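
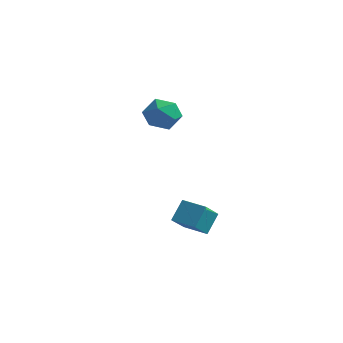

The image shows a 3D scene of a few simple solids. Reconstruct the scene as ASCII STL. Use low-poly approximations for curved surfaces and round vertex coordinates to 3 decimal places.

solid 
facet normal 0.147 -0.152 0.977
outer loop
vertex 1.328 2.559 4.435
vertex 0.2 2.344 4.571
vertex 0.928 1.479 4.327
endloop
endfacet
facet normal 0.727 -0.330 0.602
outer loop
vertex 1.328 2.559 4.435
vertex 0.928 1.479 4.327
vertex 1.722 1.878 3.587
endloop
endfacet
facet normal 0.939 0.247 0.238
outer loop
vertex 1.328 2.559 4.435
vertex 1.722 1.878 3.587
vertex 1.484 2.99 3.372
endloop
endfacet
facet normal 0.491 0.780 0.388
outer loop
vertex 1.328 2.559 4.435
vertex 1.484 2.99 3.372
vertex 0.544 3.278 3.981
endloop
endfacet
facet normal 0.000 0.534 0.845
outer loop
vertex 1.328 2.559 4.435
vertex 0.544 3.278 3.981
vertex 0.2 2.344 4.571
endloop
endfacet
facet normal 0.540 -0.832 0.131
outer loop
vertex 1.722 1.878 3.587
vertex 0.928 1.479 4.327
vertex 0.836 1.242 3.199
endloop
endfacet
facet normal -0.398 -0.544 0.739
outer loop
vertex 0.928 1.479 4.327
vertex 0.2 2.344 4.571
vertex -0.104 1.53 3.808
endloop
endfacet
facet normal -0.636 0.566 0.525
outer loop
vertex 0.2 2.344 4.571
vertex 0.544 3.278 3.981
vertex -0.342 2.642 3.593
endloop
endfacet
facet normal 0.156 0.964 -0.215
outer loop
vertex 0.544 3.278 3.981
vertex 1.484 2.99 3.372
vertex 0.452 3.041 2.853
endloop
endfacet
facet normal 0.883 0.100 -0.459
outer loop
vertex 1.484 2.99 3.372
vertex 1.722 1.878 3.587
vertex 1.18 2.176 2.609
endloop
endfacet
facet normal -0.491 -0.780 -0.388
outer loop
vertex 0.052 1.961 2.745
vertex 0.836 1.242 3.199
vertex -0.104 1.53 3.808
endloop
endfacet
facet normal -0.939 -0.247 -0.238
outer loop
vertex 0.052 1.961 2.745
vertex -0.104 1.53 3.808
vertex -0.342 2.642 3.593
endloop
endfacet
facet normal -0.727 0.330 -0.602
outer loop
vertex 0.052 1.961 2.745
vertex -0.342 2.642 3.593
vertex 0.452 3.041 2.853
endloop
endfacet
facet normal -0.147 0.152 -0.977
outer loop
vertex 0.052 1.961 2.745
vertex 0.452 3.041 2.853
vertex 1.18 2.176 2.609
endloop
endfacet
facet normal -0.000 -0.534 -0.845
outer loop
vertex 0.052 1.961 2.745
vertex 1.18 2.176 2.609
vertex 0.836 1.242 3.199
endloop
endfacet
facet normal -0.156 -0.964 0.215
outer loop
vertex -0.104 1.53 3.808
vertex 0.836 1.242 3.199
vertex 0.928 1.479 4.327
endloop
endfacet
facet normal -0.883 -0.100 0.459
outer loop
vertex -0.342 2.642 3.593
vertex -0.104 1.53 3.808
vertex 0.2 2.344 4.571
endloop
endfacet
facet normal -0.540 0.832 -0.131
outer loop
vertex 0.452 3.041 2.853
vertex -0.342 2.642 3.593
vertex 0.544 3.278 3.981
endloop
endfacet
facet normal 0.398 0.544 -0.739
outer loop
vertex 1.18 2.176 2.609
vertex 0.452 3.041 2.853
vertex 1.484 2.99 3.372
endloop
endfacet
facet normal 0.636 -0.566 -0.525
outer loop
vertex 0.836 1.242 3.199
vertex 1.18 2.176 2.609
vertex 1.722 1.878 3.587
endloop
endfacet
facet normal -0.997 -0.006 0.074
outer loop
vertex 2.628 1.214 -1.87
vertex 2.533 2.584 -3.033
vertex 2.551 0.267 -2.979
endloop
endfacet
facet normal 0.053 -0.761 0.646
outer loop
vertex 4.007 0.276 -3.087
vertex 2.628 1.214 -1.87
vertex 2.551 0.267 -2.979
endloop
endfacet
facet normal -0.997 -0.006 0.073
outer loop
vertex 2.551 0.267 -2.979
vertex 2.533 2.584 -3.033
vertex 2.457 1.638 -4.142
endloop
endfacet
facet normal -0.052 -0.648 -0.760
outer loop
vertex 2.457 1.638 -4.142
vertex 4.007 0.276 -3.087
vertex 2.551 0.267 -2.979
endloop
endfacet
facet normal 0.052 0.648 0.760
outer loop
vertex 2.628 1.214 -1.87
vertex 3.989 2.593 -3.141
vertex 2.533 2.584 -3.033
endloop
endfacet
facet normal 0.052 -0.762 0.646
outer loop
vertex 4.083 1.222 -1.978
vertex 2.628 1.214 -1.87
vertex 4.007 0.276 -3.087
endloop
endfacet
facet normal 0.053 0.648 0.760
outer loop
vertex 4.083 1.222 -1.978
vertex 3.989 2.593 -3.141
vertex 2.628 1.214 -1.87
endloop
endfacet
facet normal -0.053 0.762 -0.646
outer loop
vertex 2.533 2.584 -3.033
vertex 3.989 2.593 -3.141
vertex 2.457 1.638 -4.142
endloop
endfacet
facet normal -0.053 -0.648 -0.759
outer loop
vertex 3.912 1.646 -4.25
vertex 4.007 0.276 -3.087
vertex 2.457 1.638 -4.142
endloop
endfacet
facet normal -0.052 0.761 -0.646
outer loop
vertex 2.457 1.638 -4.142
vertex 3.989 2.593 -3.141
vertex 3.912 1.646 -4.25
endloop
endfacet
facet normal 0.997 0.006 -0.074
outer loop
vertex 3.912 1.646 -4.25
vertex 4.083 1.222 -1.978
vertex 4.007 0.276 -3.087
endloop
endfacet
facet normal 0.997 0.006 -0.074
outer loop
vertex 3.989 2.593 -3.141
vertex 4.083 1.222 -1.978
vertex 3.912 1.646 -4.25
endloop
endfacet

endsolid


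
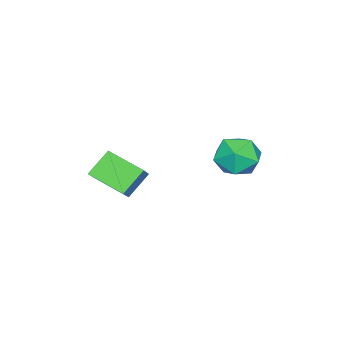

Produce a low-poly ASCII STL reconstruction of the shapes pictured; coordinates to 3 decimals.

solid 
facet normal -0.309 0.895 -0.322
outer loop
vertex 0.55 2.341 2.159
vertex -0.206 2.384 3.006
vertex 0.84 2.8 3.157
endloop
endfacet
facet normal 0.380 0.793 -0.475
outer loop
vertex 0.55 2.341 2.159
vertex 0.84 2.8 3.157
vertex 1.569 2.123 2.61
endloop
endfacet
facet normal 0.433 0.206 -0.878
outer loop
vertex 0.55 2.341 2.159
vertex 1.569 2.123 2.61
vertex 0.974 1.288 2.121
endloop
endfacet
facet normal -0.225 -0.055 -0.973
outer loop
vertex 0.55 2.341 2.159
vertex 0.974 1.288 2.121
vertex -0.123 1.45 2.365
endloop
endfacet
facet normal -0.683 0.371 -0.629
outer loop
vertex 0.55 2.341 2.159
vertex -0.123 1.45 2.365
vertex -0.206 2.384 3.006
endloop
endfacet
facet normal 0.727 0.672 0.137
outer loop
vertex 1.569 2.123 2.61
vertex 0.84 2.8 3.157
vertex 1.443 2.03 3.735
endloop
endfacet
facet normal -0.389 0.837 0.386
outer loop
vertex 0.84 2.8 3.157
vertex -0.206 2.384 3.006
vertex 0.346 2.192 3.979
endloop
endfacet
facet normal -0.994 -0.011 -0.112
outer loop
vertex -0.206 2.384 3.006
vertex -0.123 1.45 2.365
vertex -0.249 1.357 3.49
endloop
endfacet
facet normal -0.252 -0.699 -0.669
outer loop
vertex -0.123 1.45 2.365
vertex 0.974 1.288 2.121
vertex 0.48 0.68 2.943
endloop
endfacet
facet normal 0.811 -0.277 -0.515
outer loop
vertex 0.974 1.288 2.121
vertex 1.569 2.123 2.61
vertex 1.526 1.096 3.094
endloop
endfacet
facet normal 0.225 0.055 0.973
outer loop
vertex 0.77 1.139 3.941
vertex 1.443 2.03 3.735
vertex 0.346 2.192 3.979
endloop
endfacet
facet normal -0.433 -0.206 0.878
outer loop
vertex 0.77 1.139 3.941
vertex 0.346 2.192 3.979
vertex -0.249 1.357 3.49
endloop
endfacet
facet normal -0.380 -0.793 0.475
outer loop
vertex 0.77 1.139 3.941
vertex -0.249 1.357 3.49
vertex 0.48 0.68 2.943
endloop
endfacet
facet normal 0.309 -0.895 0.322
outer loop
vertex 0.77 1.139 3.941
vertex 0.48 0.68 2.943
vertex 1.526 1.096 3.094
endloop
endfacet
facet normal 0.683 -0.371 0.629
outer loop
vertex 0.77 1.139 3.941
vertex 1.526 1.096 3.094
vertex 1.443 2.03 3.735
endloop
endfacet
facet normal 0.252 0.699 0.669
outer loop
vertex 0.346 2.192 3.979
vertex 1.443 2.03 3.735
vertex 0.84 2.8 3.157
endloop
endfacet
facet normal -0.811 0.277 0.515
outer loop
vertex -0.249 1.357 3.49
vertex 0.346 2.192 3.979
vertex -0.206 2.384 3.006
endloop
endfacet
facet normal -0.727 -0.672 -0.137
outer loop
vertex 0.48 0.68 2.943
vertex -0.249 1.357 3.49
vertex -0.123 1.45 2.365
endloop
endfacet
facet normal 0.389 -0.837 -0.386
outer loop
vertex 1.526 1.096 3.094
vertex 0.48 0.68 2.943
vertex 0.974 1.288 2.121
endloop
endfacet
facet normal 0.994 0.011 0.112
outer loop
vertex 1.443 2.03 3.735
vertex 1.526 1.096 3.094
vertex 1.569 2.123 2.61
endloop
endfacet
facet normal -0.703 0.254 0.664
outer loop
vertex 2.208 -3.478 2.579
vertex 2.267 -1.74 1.977
vertex 1.413 -3.712 1.826
endloop
endfacet
facet normal -0.032 -0.944 0.327
outer loop
vertex 2.433 -4.08 0.863
vertex 2.208 -3.478 2.579
vertex 1.413 -3.712 1.826
endloop
endfacet
facet normal -0.703 0.254 0.664
outer loop
vertex 1.413 -3.712 1.826
vertex 2.267 -1.74 1.977
vertex 1.471 -1.974 1.224
endloop
endfacet
facet normal -0.710 -0.209 -0.672
outer loop
vertex 1.471 -1.974 1.224
vertex 2.433 -4.08 0.863
vertex 1.413 -3.712 1.826
endloop
endfacet
facet normal 0.710 0.209 0.672
outer loop
vertex 2.208 -3.478 2.579
vertex 3.287 -2.108 1.014
vertex 2.267 -1.74 1.977
endloop
endfacet
facet normal -0.032 -0.944 0.327
outer loop
vertex 3.229 -3.846 1.616
vertex 2.208 -3.478 2.579
vertex 2.433 -4.08 0.863
endloop
endfacet
facet normal 0.710 0.209 0.673
outer loop
vertex 3.229 -3.846 1.616
vertex 3.287 -2.108 1.014
vertex 2.208 -3.478 2.579
endloop
endfacet
facet normal 0.032 0.944 -0.327
outer loop
vertex 2.267 -1.74 1.977
vertex 3.287 -2.108 1.014
vertex 1.471 -1.974 1.224
endloop
endfacet
facet normal -0.710 -0.209 -0.673
outer loop
vertex 2.492 -2.342 0.261
vertex 2.433 -4.08 0.863
vertex 1.471 -1.974 1.224
endloop
endfacet
facet normal 0.032 0.944 -0.327
outer loop
vertex 1.471 -1.974 1.224
vertex 3.287 -2.108 1.014
vertex 2.492 -2.342 0.261
endloop
endfacet
facet normal 0.703 -0.254 -0.664
outer loop
vertex 2.492 -2.342 0.261
vertex 3.229 -3.846 1.616
vertex 2.433 -4.08 0.863
endloop
endfacet
facet normal 0.703 -0.253 -0.664
outer loop
vertex 3.287 -2.108 1.014
vertex 3.229 -3.846 1.616
vertex 2.492 -2.342 0.261
endloop
endfacet

endsolid


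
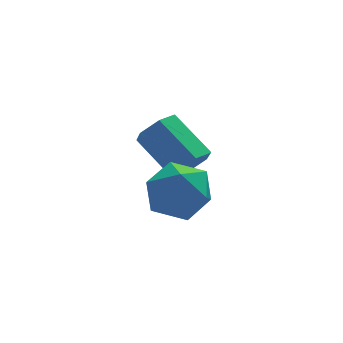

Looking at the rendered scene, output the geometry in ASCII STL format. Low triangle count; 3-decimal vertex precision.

solid 
facet normal -0.609 -0.481 0.631
outer loop
vertex -4.733 -0.495 -1.863
vertex -4.29 -1.592 -2.271
vertex -3.742 -1.016 -1.304
endloop
endfacet
facet normal -0.421 0.157 0.893
outer loop
vertex -4.733 -0.495 -1.863
vertex -3.742 -1.016 -1.304
vertex -3.759 0.215 -1.528
endloop
endfacet
facet normal -0.624 0.655 0.426
outer loop
vertex -4.733 -0.495 -1.863
vertex -3.759 0.215 -1.528
vertex -4.318 0.4 -2.632
endloop
endfacet
facet normal -0.937 0.327 -0.125
outer loop
vertex -4.733 -0.495 -1.863
vertex -4.318 0.4 -2.632
vertex -4.646 -0.717 -3.091
endloop
endfacet
facet normal -0.927 -0.375 0.002
outer loop
vertex -4.733 -0.495 -1.863
vertex -4.646 -0.717 -3.091
vertex -4.29 -1.592 -2.271
endloop
endfacet
facet normal 0.291 0.175 0.940
outer loop
vertex -3.759 0.215 -1.528
vertex -3.742 -1.016 -1.304
vertex -2.714 -0.443 -1.729
endloop
endfacet
facet normal -0.012 -0.856 0.517
outer loop
vertex -3.742 -1.016 -1.304
vertex -4.29 -1.592 -2.271
vertex -3.042 -1.56 -2.188
endloop
endfacet
facet normal -0.528 -0.685 -0.502
outer loop
vertex -4.29 -1.592 -2.271
vertex -4.646 -0.717 -3.091
vertex -3.601 -1.375 -3.292
endloop
endfacet
facet normal -0.544 0.451 -0.708
outer loop
vertex -4.646 -0.717 -3.091
vertex -4.318 0.4 -2.632
vertex -3.618 -0.144 -3.516
endloop
endfacet
facet normal -0.037 0.982 0.184
outer loop
vertex -4.318 0.4 -2.632
vertex -3.759 0.215 -1.528
vertex -3.07 0.432 -2.549
endloop
endfacet
facet normal 0.937 -0.327 0.125
outer loop
vertex -2.627 -0.665 -2.957
vertex -2.714 -0.443 -1.729
vertex -3.042 -1.56 -2.188
endloop
endfacet
facet normal 0.624 -0.655 -0.426
outer loop
vertex -2.627 -0.665 -2.957
vertex -3.042 -1.56 -2.188
vertex -3.601 -1.375 -3.292
endloop
endfacet
facet normal 0.421 -0.157 -0.893
outer loop
vertex -2.627 -0.665 -2.957
vertex -3.601 -1.375 -3.292
vertex -3.618 -0.144 -3.516
endloop
endfacet
facet normal 0.609 0.481 -0.631
outer loop
vertex -2.627 -0.665 -2.957
vertex -3.618 -0.144 -3.516
vertex -3.07 0.432 -2.549
endloop
endfacet
facet normal 0.927 0.375 -0.002
outer loop
vertex -2.627 -0.665 -2.957
vertex -3.07 0.432 -2.549
vertex -2.714 -0.443 -1.729
endloop
endfacet
facet normal 0.544 -0.451 0.708
outer loop
vertex -3.042 -1.56 -2.188
vertex -2.714 -0.443 -1.729
vertex -3.742 -1.016 -1.304
endloop
endfacet
facet normal 0.037 -0.982 -0.184
outer loop
vertex -3.601 -1.375 -3.292
vertex -3.042 -1.56 -2.188
vertex -4.29 -1.592 -2.271
endloop
endfacet
facet normal -0.291 -0.175 -0.940
outer loop
vertex -3.618 -0.144 -3.516
vertex -3.601 -1.375 -3.292
vertex -4.646 -0.717 -3.091
endloop
endfacet
facet normal 0.012 0.856 -0.517
outer loop
vertex -3.07 0.432 -2.549
vertex -3.618 -0.144 -3.516
vertex -4.318 0.4 -2.632
endloop
endfacet
facet normal 0.528 0.685 0.502
outer loop
vertex -2.714 -0.443 -1.729
vertex -3.07 0.432 -2.549
vertex -3.759 0.215 -1.528
endloop
endfacet
facet normal 0.429 -0.717 -0.549
outer loop
vertex -1.868 2.482 -3.184
vertex -2.542 1.969 -3.04
vertex -2.539 2.493 -3.722
endloop
endfacet
facet normal 0.456 0.697 -0.554
outer loop
vertex -1.868 2.482 -3.184
vertex -2.539 2.493 -3.722
vertex -2.743 3.945 -2.064
endloop
endfacet
facet normal 0.456 0.697 -0.554
outer loop
vertex -2.743 3.945 -2.064
vertex -2.539 2.493 -3.722
vertex -3.414 3.956 -2.602
endloop
endfacet
facet normal -0.429 0.717 0.549
outer loop
vertex -2.743 3.945 -2.064
vertex -3.414 3.956 -2.602
vertex -3.418 3.431 -1.92
endloop
endfacet
facet normal 0.430 -0.717 -0.549
outer loop
vertex -2.539 2.493 -3.722
vertex -2.542 1.969 -3.04
vertex -3.213 1.979 -3.578
endloop
endfacet
facet normal -0.448 0.359 -0.819
outer loop
vertex -2.539 2.493 -3.722
vertex -3.213 1.979 -3.578
vertex -3.414 3.956 -2.602
endloop
endfacet
facet normal -0.448 0.359 -0.819
outer loop
vertex -3.414 3.956 -2.602
vertex -3.213 1.979 -3.578
vertex -4.089 3.442 -2.458
endloop
endfacet
facet normal -0.429 0.717 0.549
outer loop
vertex -3.414 3.956 -2.602
vertex -4.089 3.442 -2.458
vertex -3.418 3.431 -1.92
endloop
endfacet
facet normal 0.429 -0.717 -0.549
outer loop
vertex -3.213 1.979 -3.578
vertex -2.542 1.969 -3.04
vertex -3.217 1.455 -2.896
endloop
endfacet
facet normal -0.903 -0.338 -0.265
outer loop
vertex -3.213 1.979 -3.578
vertex -3.217 1.455 -2.896
vertex -4.089 3.442 -2.458
endloop
endfacet
facet normal -0.903 -0.338 -0.264
outer loop
vertex -4.089 3.442 -2.458
vertex -3.217 1.455 -2.896
vertex -4.092 2.918 -1.776
endloop
endfacet
facet normal -0.429 0.717 0.549
outer loop
vertex -4.089 3.442 -2.458
vertex -4.092 2.918 -1.776
vertex -3.418 3.431 -1.92
endloop
endfacet
facet normal 0.429 -0.717 -0.549
outer loop
vertex -3.217 1.455 -2.896
vertex -2.542 1.969 -3.04
vertex -2.546 1.444 -2.358
endloop
endfacet
facet normal -0.456 -0.697 0.554
outer loop
vertex -3.217 1.455 -2.896
vertex -2.546 1.444 -2.358
vertex -4.092 2.918 -1.776
endloop
endfacet
facet normal -0.456 -0.697 0.554
outer loop
vertex -4.092 2.918 -1.776
vertex -2.546 1.444 -2.358
vertex -3.421 2.907 -1.238
endloop
endfacet
facet normal -0.429 0.717 0.549
outer loop
vertex -4.092 2.918 -1.776
vertex -3.421 2.907 -1.238
vertex -3.418 3.431 -1.92
endloop
endfacet
facet normal 0.429 -0.717 -0.549
outer loop
vertex -2.546 1.444 -2.358
vertex -2.542 1.969 -3.04
vertex -1.871 1.958 -2.502
endloop
endfacet
facet normal 0.448 -0.359 0.819
outer loop
vertex -2.546 1.444 -2.358
vertex -1.871 1.958 -2.502
vertex -3.421 2.907 -1.238
endloop
endfacet
facet normal 0.448 -0.358 0.819
outer loop
vertex -3.421 2.907 -1.238
vertex -1.871 1.958 -2.502
vertex -2.747 3.421 -1.382
endloop
endfacet
facet normal -0.430 0.717 0.549
outer loop
vertex -3.421 2.907 -1.238
vertex -2.747 3.421 -1.382
vertex -3.418 3.431 -1.92
endloop
endfacet
facet normal 0.429 -0.717 -0.549
outer loop
vertex -1.871 1.958 -2.502
vertex -2.542 1.969 -3.04
vertex -1.868 2.482 -3.184
endloop
endfacet
facet normal 0.903 0.339 0.264
outer loop
vertex -1.871 1.958 -2.502
vertex -1.868 2.482 -3.184
vertex -2.747 3.421 -1.382
endloop
endfacet
facet normal 0.903 0.338 0.265
outer loop
vertex -2.747 3.421 -1.382
vertex -1.868 2.482 -3.184
vertex -2.743 3.945 -2.064
endloop
endfacet
facet normal -0.429 0.717 0.549
outer loop
vertex -2.747 3.421 -1.382
vertex -2.743 3.945 -2.064
vertex -3.418 3.431 -1.92
endloop
endfacet

endsolid


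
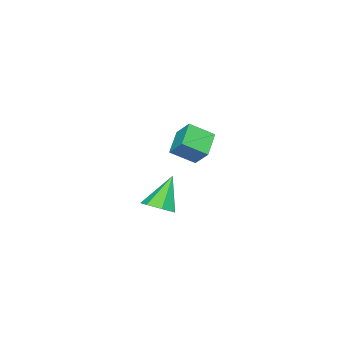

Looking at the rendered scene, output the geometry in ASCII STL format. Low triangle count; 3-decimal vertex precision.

solid 
facet normal -0.556 0.648 -0.521
outer loop
vertex -2.919 -2.964 -1.081
vertex -1.93 -2.589 -1.671
vertex -3.069 -3.646 -1.769
endloop
endfacet
facet normal -0.817 -0.310 0.486
outer loop
vertex -2.43 -4.391 -1.169
vertex -2.919 -2.964 -1.081
vertex -3.069 -3.646 -1.769
endloop
endfacet
facet normal -0.556 0.648 -0.521
outer loop
vertex -3.069 -3.646 -1.769
vertex -1.93 -2.589 -1.671
vertex -2.081 -3.271 -2.358
endloop
endfacet
facet normal -0.154 -0.696 -0.701
outer loop
vertex -2.081 -3.271 -2.358
vertex -2.43 -4.391 -1.169
vertex -3.069 -3.646 -1.769
endloop
endfacet
facet normal 0.154 0.697 0.701
outer loop
vertex -2.919 -2.964 -1.081
vertex -1.291 -3.334 -1.071
vertex -1.93 -2.589 -1.671
endloop
endfacet
facet normal -0.817 -0.310 0.487
outer loop
vertex -2.279 -3.709 -0.482
vertex -2.919 -2.964 -1.081
vertex -2.43 -4.391 -1.169
endloop
endfacet
facet normal 0.154 0.696 0.701
outer loop
vertex -2.279 -3.709 -0.482
vertex -1.291 -3.334 -1.071
vertex -2.919 -2.964 -1.081
endloop
endfacet
facet normal 0.817 0.309 -0.486
outer loop
vertex -1.93 -2.589 -1.671
vertex -1.291 -3.334 -1.071
vertex -2.081 -3.271 -2.358
endloop
endfacet
facet normal -0.154 -0.696 -0.701
outer loop
vertex -1.441 -4.016 -1.759
vertex -2.43 -4.391 -1.169
vertex -2.081 -3.271 -2.358
endloop
endfacet
facet normal 0.817 0.311 -0.486
outer loop
vertex -2.081 -3.271 -2.358
vertex -1.291 -3.334 -1.071
vertex -1.441 -4.016 -1.759
endloop
endfacet
facet normal 0.556 -0.648 0.521
outer loop
vertex -1.441 -4.016 -1.759
vertex -2.279 -3.709 -0.482
vertex -2.43 -4.391 -1.169
endloop
endfacet
facet normal 0.556 -0.648 0.521
outer loop
vertex -1.291 -3.334 -1.071
vertex -2.279 -3.709 -0.482
vertex -1.441 -4.016 -1.759
endloop
endfacet
facet normal 0.550 -0.005 -0.835
outer loop
vertex 3.018 -1.724 -1.986
vertex 2.465 -1.623 -2.351
vertex 2.877 -1.168 -2.082
endloop
endfacet
facet normal 0.538 0.274 0.797
outer loop
vertex 3.018 -1.724 -1.986
vertex 2.877 -1.168 -2.082
vertex 1.635 -1.617 -1.089
endloop
endfacet
facet normal 0.550 -0.004 -0.835
outer loop
vertex 2.877 -1.168 -2.082
vertex 2.465 -1.623 -2.351
vertex 2.426 -0.955 -2.38
endloop
endfacet
facet normal 0.082 0.865 0.494
outer loop
vertex 2.877 -1.168 -2.082
vertex 2.426 -0.955 -2.38
vertex 1.635 -1.617 -1.089
endloop
endfacet
facet normal 0.549 -0.004 -0.836
outer loop
vertex 2.426 -0.955 -2.38
vertex 2.465 -1.623 -2.351
vertex 2.004 -1.245 -2.656
endloop
endfacet
facet normal -0.589 0.807 0.053
outer loop
vertex 2.426 -0.955 -2.38
vertex 2.004 -1.245 -2.656
vertex 1.635 -1.617 -1.089
endloop
endfacet
facet normal 0.549 -0.005 -0.836
outer loop
vertex 2.004 -1.245 -2.656
vertex 2.465 -1.623 -2.351
vertex 1.929 -1.819 -2.702
endloop
endfacet
facet normal -0.970 0.142 -0.195
outer loop
vertex 2.004 -1.245 -2.656
vertex 1.929 -1.819 -2.702
vertex 1.635 -1.617 -1.089
endloop
endfacet
facet normal 0.549 -0.004 -0.836
outer loop
vertex 1.929 -1.819 -2.702
vertex 2.465 -1.623 -2.351
vertex 2.258 -2.246 -2.484
endloop
endfacet
facet normal -0.775 -0.629 -0.062
outer loop
vertex 1.929 -1.819 -2.702
vertex 2.258 -2.246 -2.484
vertex 1.635 -1.617 -1.089
endloop
endfacet
facet normal 0.550 -0.004 -0.835
outer loop
vertex 2.258 -2.246 -2.484
vertex 2.465 -1.623 -2.351
vertex 2.743 -2.204 -2.165
endloop
endfacet
facet normal -0.150 -0.925 0.350
outer loop
vertex 2.258 -2.246 -2.484
vertex 2.743 -2.204 -2.165
vertex 1.635 -1.617 -1.089
endloop
endfacet
facet normal 0.550 -0.004 -0.835
outer loop
vertex 2.743 -2.204 -2.165
vertex 2.465 -1.623 -2.351
vertex 3.018 -1.724 -1.986
endloop
endfacet
facet normal 0.435 -0.523 0.733
outer loop
vertex 2.743 -2.204 -2.165
vertex 3.018 -1.724 -1.986
vertex 1.635 -1.617 -1.089
endloop
endfacet

endsolid


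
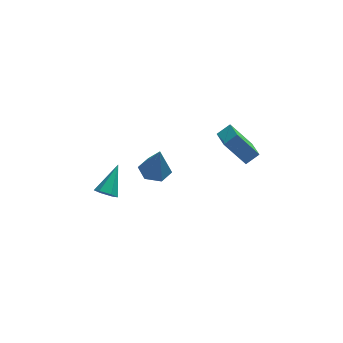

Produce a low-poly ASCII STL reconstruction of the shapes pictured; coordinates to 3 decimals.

solid 
facet normal -0.127 0.158 -0.979
outer loop
vertex -0.065 -0.088 -4.223
vertex -1.037 0.089 -4.068
vertex -0.38 0.842 -4.032
endloop
endfacet
facet normal 0.920 0.249 0.303
outer loop
vertex -0.065 -0.088 -4.223
vertex -0.38 0.842 -4.032
vertex -0.763 -0.249 -1.972
endloop
endfacet
facet normal -0.127 0.158 -0.979
outer loop
vertex -0.38 0.842 -4.032
vertex -1.037 0.089 -4.068
vertex -1.351 1.019 -3.877
endloop
endfacet
facet normal 0.231 0.841 0.489
outer loop
vertex -0.38 0.842 -4.032
vertex -1.351 1.019 -3.877
vertex -0.763 -0.249 -1.972
endloop
endfacet
facet normal -0.128 0.158 -0.979
outer loop
vertex -1.351 1.019 -3.877
vertex -1.037 0.089 -4.068
vertex -2.009 0.266 -3.912
endloop
endfacet
facet normal -0.640 0.534 0.553
outer loop
vertex -1.351 1.019 -3.877
vertex -2.009 0.266 -3.912
vertex -0.763 -0.249 -1.972
endloop
endfacet
facet normal -0.128 0.158 -0.979
outer loop
vertex -2.009 0.266 -3.912
vertex -1.037 0.089 -4.068
vertex -1.694 -0.664 -4.103
endloop
endfacet
facet normal -0.824 -0.368 0.432
outer loop
vertex -2.009 0.266 -3.912
vertex -1.694 -0.664 -4.103
vertex -0.763 -0.249 -1.972
endloop
endfacet
facet normal -0.128 0.158 -0.979
outer loop
vertex -1.694 -0.664 -4.103
vertex -1.037 0.089 -4.068
vertex -0.722 -0.841 -4.259
endloop
endfacet
facet normal -0.135 -0.960 0.246
outer loop
vertex -1.694 -0.664 -4.103
vertex -0.722 -0.841 -4.259
vertex -0.763 -0.249 -1.972
endloop
endfacet
facet normal -0.127 0.158 -0.979
outer loop
vertex -0.722 -0.841 -4.259
vertex -1.037 0.089 -4.068
vertex -0.065 -0.088 -4.223
endloop
endfacet
facet normal 0.737 -0.651 0.182
outer loop
vertex -0.722 -0.841 -4.259
vertex -0.065 -0.088 -4.223
vertex -0.763 -0.249 -1.972
endloop
endfacet
facet normal -0.788 -0.289 -0.543
outer loop
vertex 2.717 -1.639 -0.217
vertex 2.484 -0.199 -0.644
vertex 3.968 -1.929 -1.879
endloop
endfacet
facet normal 0.153 -0.948 0.281
outer loop
vertex 4.756 -1.641 -1.336
vertex 2.717 -1.639 -0.217
vertex 3.968 -1.929 -1.879
endloop
endfacet
facet normal -0.789 -0.289 -0.543
outer loop
vertex 3.968 -1.929 -1.879
vertex 2.484 -0.199 -0.644
vertex 3.734 -0.489 -2.306
endloop
endfacet
facet normal 0.596 -0.138 -0.791
outer loop
vertex 3.734 -0.489 -2.306
vertex 4.756 -1.641 -1.336
vertex 3.968 -1.929 -1.879
endloop
endfacet
facet normal -0.596 0.138 0.791
outer loop
vertex 2.717 -1.639 -0.217
vertex 3.272 0.089 -0.101
vertex 2.484 -0.199 -0.644
endloop
endfacet
facet normal 0.153 -0.948 0.280
outer loop
vertex 3.506 -1.351 0.326
vertex 2.717 -1.639 -0.217
vertex 4.756 -1.641 -1.336
endloop
endfacet
facet normal -0.595 0.138 0.792
outer loop
vertex 3.506 -1.351 0.326
vertex 3.272 0.089 -0.101
vertex 2.717 -1.639 -0.217
endloop
endfacet
facet normal -0.153 0.948 -0.280
outer loop
vertex 2.484 -0.199 -0.644
vertex 3.272 0.089 -0.101
vertex 3.734 -0.489 -2.306
endloop
endfacet
facet normal 0.595 -0.138 -0.792
outer loop
vertex 4.523 -0.201 -1.763
vertex 4.756 -1.641 -1.336
vertex 3.734 -0.489 -2.306
endloop
endfacet
facet normal -0.153 0.948 -0.280
outer loop
vertex 3.734 -0.489 -2.306
vertex 3.272 0.089 -0.101
vertex 4.523 -0.201 -1.763
endloop
endfacet
facet normal 0.789 0.289 0.543
outer loop
vertex 4.523 -0.201 -1.763
vertex 3.506 -1.351 0.326
vertex 4.756 -1.641 -1.336
endloop
endfacet
facet normal 0.788 0.289 0.543
outer loop
vertex 3.272 0.089 -0.101
vertex 3.506 -1.351 0.326
vertex 4.523 -0.201 -1.763
endloop
endfacet
facet normal -0.394 -0.719 -0.572
outer loop
vertex -3.704 -3.818 -2.263
vertex -4.063 -4.059 -1.713
vertex -4.346 -3.573 -2.129
endloop
endfacet
facet normal 0.174 0.783 -0.597
outer loop
vertex -3.704 -3.818 -2.263
vertex -4.346 -3.573 -2.129
vertex -3.277 -2.621 -0.567
endloop
endfacet
facet normal -0.393 -0.719 -0.573
outer loop
vertex -4.346 -3.573 -2.129
vertex -4.063 -4.059 -1.713
vertex -4.705 -3.815 -1.579
endloop
endfacet
facet normal -0.616 0.785 -0.057
outer loop
vertex -4.346 -3.573 -2.129
vertex -4.705 -3.815 -1.579
vertex -3.277 -2.621 -0.567
endloop
endfacet
facet normal -0.393 -0.719 -0.573
outer loop
vertex -4.705 -3.815 -1.579
vertex -4.063 -4.059 -1.713
vertex -4.423 -4.301 -1.163
endloop
endfacet
facet normal -0.677 0.211 0.705
outer loop
vertex -4.705 -3.815 -1.579
vertex -4.423 -4.301 -1.163
vertex -3.277 -2.621 -0.567
endloop
endfacet
facet normal -0.393 -0.719 -0.573
outer loop
vertex -4.423 -4.301 -1.163
vertex -4.063 -4.059 -1.713
vertex -3.78 -4.546 -1.296
endloop
endfacet
facet normal 0.053 -0.366 0.929
outer loop
vertex -4.423 -4.301 -1.163
vertex -3.78 -4.546 -1.296
vertex -3.277 -2.621 -0.567
endloop
endfacet
facet normal -0.393 -0.719 -0.573
outer loop
vertex -3.78 -4.546 -1.296
vertex -4.063 -4.059 -1.713
vertex -3.421 -4.304 -1.846
endloop
endfacet
facet normal 0.844 -0.368 0.389
outer loop
vertex -3.78 -4.546 -1.296
vertex -3.421 -4.304 -1.846
vertex -3.277 -2.621 -0.567
endloop
endfacet
facet normal -0.393 -0.720 -0.572
outer loop
vertex -3.421 -4.304 -1.846
vertex -4.063 -4.059 -1.713
vertex -3.704 -3.818 -2.263
endloop
endfacet
facet normal 0.904 0.206 -0.373
outer loop
vertex -3.421 -4.304 -1.846
vertex -3.704 -3.818 -2.263
vertex -3.277 -2.621 -0.567
endloop
endfacet

endsolid


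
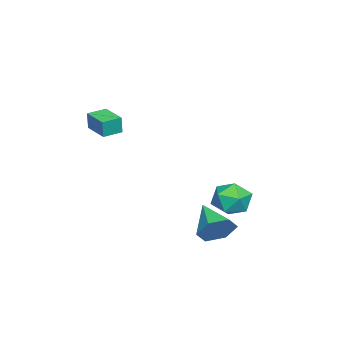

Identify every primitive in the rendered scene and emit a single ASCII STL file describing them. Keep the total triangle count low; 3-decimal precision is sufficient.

solid 
facet normal 0.290 0.954 0.070
outer loop
vertex -1.056 4.511 -3.996
vertex -1.737 4.644 -2.992
vertex -0.575 4.284 -2.898
endloop
endfacet
facet normal 0.797 0.556 -0.234
outer loop
vertex -1.056 4.511 -3.996
vertex -0.575 4.284 -2.898
vertex -0.333 3.542 -3.835
endloop
endfacet
facet normal 0.519 0.251 -0.817
outer loop
vertex -1.056 4.511 -3.996
vertex -0.333 3.542 -3.835
vertex -1.346 3.443 -4.508
endloop
endfacet
facet normal -0.161 0.462 -0.872
outer loop
vertex -1.056 4.511 -3.996
vertex -1.346 3.443 -4.508
vertex -2.213 4.124 -3.987
endloop
endfacet
facet normal -0.302 0.896 -0.324
outer loop
vertex -1.056 4.511 -3.996
vertex -2.213 4.124 -3.987
vertex -1.737 4.644 -2.992
endloop
endfacet
facet normal 0.974 0.037 0.222
outer loop
vertex -0.333 3.542 -3.835
vertex -0.575 4.284 -2.898
vertex -0.567 3.076 -2.733
endloop
endfacet
facet normal 0.153 0.682 0.716
outer loop
vertex -0.575 4.284 -2.898
vertex -1.737 4.644 -2.992
vertex -1.434 3.757 -2.212
endloop
endfacet
facet normal -0.805 0.588 0.078
outer loop
vertex -1.737 4.644 -2.992
vertex -2.213 4.124 -3.987
vertex -2.447 3.658 -2.885
endloop
endfacet
facet normal -0.576 -0.114 -0.809
outer loop
vertex -2.213 4.124 -3.987
vertex -1.346 3.443 -4.508
vertex -2.205 2.916 -3.822
endloop
endfacet
facet normal 0.523 -0.455 -0.721
outer loop
vertex -1.346 3.443 -4.508
vertex -0.333 3.542 -3.835
vertex -1.043 2.556 -3.728
endloop
endfacet
facet normal 0.161 -0.462 0.872
outer loop
vertex -1.724 2.689 -2.724
vertex -0.567 3.076 -2.733
vertex -1.434 3.757 -2.212
endloop
endfacet
facet normal -0.519 -0.251 0.817
outer loop
vertex -1.724 2.689 -2.724
vertex -1.434 3.757 -2.212
vertex -2.447 3.658 -2.885
endloop
endfacet
facet normal -0.797 -0.556 0.234
outer loop
vertex -1.724 2.689 -2.724
vertex -2.447 3.658 -2.885
vertex -2.205 2.916 -3.822
endloop
endfacet
facet normal -0.290 -0.954 -0.070
outer loop
vertex -1.724 2.689 -2.724
vertex -2.205 2.916 -3.822
vertex -1.043 2.556 -3.728
endloop
endfacet
facet normal 0.302 -0.896 0.324
outer loop
vertex -1.724 2.689 -2.724
vertex -1.043 2.556 -3.728
vertex -0.567 3.076 -2.733
endloop
endfacet
facet normal 0.576 0.114 0.809
outer loop
vertex -1.434 3.757 -2.212
vertex -0.567 3.076 -2.733
vertex -0.575 4.284 -2.898
endloop
endfacet
facet normal -0.523 0.455 0.721
outer loop
vertex -2.447 3.658 -2.885
vertex -1.434 3.757 -2.212
vertex -1.737 4.644 -2.992
endloop
endfacet
facet normal -0.974 -0.037 -0.222
outer loop
vertex -2.205 2.916 -3.822
vertex -2.447 3.658 -2.885
vertex -2.213 4.124 -3.987
endloop
endfacet
facet normal -0.153 -0.682 -0.716
outer loop
vertex -1.043 2.556 -3.728
vertex -2.205 2.916 -3.822
vertex -1.346 3.443 -4.508
endloop
endfacet
facet normal 0.805 -0.588 -0.078
outer loop
vertex -0.567 3.076 -2.733
vertex -1.043 2.556 -3.728
vertex -0.333 3.542 -3.835
endloop
endfacet
facet normal -0.639 -0.767 0.058
outer loop
vertex 3.432 -2.603 4.019
vertex 2.592 -1.897 4.105
vertex 3.331 -2.597 2.984
endloop
endfacet
facet normal 0.763 -0.641 -0.078
outer loop
vertex 4.308 -1.423 2.895
vertex 3.432 -2.603 4.019
vertex 3.331 -2.597 2.984
endloop
endfacet
facet normal -0.638 -0.768 0.059
outer loop
vertex 3.331 -2.597 2.984
vertex 2.592 -1.897 4.105
vertex 2.491 -1.892 3.07
endloop
endfacet
facet normal -0.097 0.006 -0.995
outer loop
vertex 2.491 -1.892 3.07
vertex 4.308 -1.423 2.895
vertex 3.331 -2.597 2.984
endloop
endfacet
facet normal 0.097 -0.006 0.995
outer loop
vertex 3.432 -2.603 4.019
vertex 3.569 -0.723 4.016
vertex 2.592 -1.897 4.105
endloop
endfacet
facet normal 0.764 -0.641 -0.078
outer loop
vertex 4.409 -1.428 3.93
vertex 3.432 -2.603 4.019
vertex 4.308 -1.423 2.895
endloop
endfacet
facet normal 0.097 -0.006 0.995
outer loop
vertex 4.409 -1.428 3.93
vertex 3.569 -0.723 4.016
vertex 3.432 -2.603 4.019
endloop
endfacet
facet normal -0.763 0.641 0.078
outer loop
vertex 2.592 -1.897 4.105
vertex 3.569 -0.723 4.016
vertex 2.491 -1.892 3.07
endloop
endfacet
facet normal -0.097 0.005 -0.995
outer loop
vertex 3.468 -0.717 2.981
vertex 4.308 -1.423 2.895
vertex 2.491 -1.892 3.07
endloop
endfacet
facet normal -0.764 0.641 0.078
outer loop
vertex 2.491 -1.892 3.07
vertex 3.569 -0.723 4.016
vertex 3.468 -0.717 2.981
endloop
endfacet
facet normal 0.639 0.767 -0.059
outer loop
vertex 3.468 -0.717 2.981
vertex 4.409 -1.428 3.93
vertex 4.308 -1.423 2.895
endloop
endfacet
facet normal 0.638 0.768 -0.058
outer loop
vertex 3.569 -0.723 4.016
vertex 4.409 -1.428 3.93
vertex 3.468 -0.717 2.981
endloop
endfacet
facet normal 0.691 0.570 -0.445
outer loop
vertex 4.736 4.184 -2.172
vertex 4.019 4.431 -2.97
vertex 4.079 5.061 -2.07
endloop
endfacet
facet normal 0.087 -0.050 0.995
outer loop
vertex 4.736 4.184 -2.172
vertex 4.079 5.061 -2.07
vertex 2.561 3.229 -2.03
endloop
endfacet
facet normal 0.691 0.569 -0.445
outer loop
vertex 4.079 5.061 -2.07
vertex 4.019 4.431 -2.97
vertex 3.363 5.307 -2.868
endloop
endfacet
facet normal -0.570 0.487 0.662
outer loop
vertex 4.079 5.061 -2.07
vertex 3.363 5.307 -2.868
vertex 2.561 3.229 -2.03
endloop
endfacet
facet normal 0.691 0.569 -0.445
outer loop
vertex 3.363 5.307 -2.868
vertex 4.019 4.431 -2.97
vertex 3.303 4.677 -3.767
endloop
endfacet
facet normal -0.941 0.303 -0.149
outer loop
vertex 3.363 5.307 -2.868
vertex 3.303 4.677 -3.767
vertex 2.561 3.229 -2.03
endloop
endfacet
facet normal 0.691 0.569 -0.445
outer loop
vertex 3.303 4.677 -3.767
vertex 4.019 4.431 -2.97
vertex 3.959 3.8 -3.869
endloop
endfacet
facet normal -0.656 -0.418 -0.628
outer loop
vertex 3.303 4.677 -3.767
vertex 3.959 3.8 -3.869
vertex 2.561 3.229 -2.03
endloop
endfacet
facet normal 0.691 0.569 -0.446
outer loop
vertex 3.959 3.8 -3.869
vertex 4.019 4.431 -2.97
vertex 4.676 3.554 -3.072
endloop
endfacet
facet normal 0.001 -0.955 -0.296
outer loop
vertex 3.959 3.8 -3.869
vertex 4.676 3.554 -3.072
vertex 2.561 3.229 -2.03
endloop
endfacet
facet normal 0.691 0.570 -0.445
outer loop
vertex 4.676 3.554 -3.072
vertex 4.019 4.431 -2.97
vertex 4.736 4.184 -2.172
endloop
endfacet
facet normal 0.373 -0.772 0.515
outer loop
vertex 4.676 3.554 -3.072
vertex 4.736 4.184 -2.172
vertex 2.561 3.229 -2.03
endloop
endfacet

endsolid


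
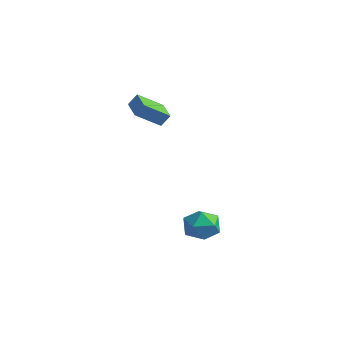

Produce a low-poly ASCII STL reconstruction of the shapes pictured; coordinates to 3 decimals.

solid 
facet normal -0.915 0.367 0.170
outer loop
vertex -4.154 -3.553 3.165
vertex -3.868 -3.164 3.864
vertex -3.766 -2.152 2.226
endloop
endfacet
facet normal -0.337 -0.458 -0.823
outer loop
vertex -2.312 -2.736 1.956
vertex -4.154 -3.553 3.165
vertex -3.766 -2.152 2.226
endloop
endfacet
facet normal -0.915 0.367 0.170
outer loop
vertex -3.766 -2.152 2.226
vertex -3.868 -3.164 3.864
vertex -3.48 -1.763 2.926
endloop
endfacet
facet normal 0.225 0.810 -0.542
outer loop
vertex -3.48 -1.763 2.926
vertex -2.312 -2.736 1.956
vertex -3.766 -2.152 2.226
endloop
endfacet
facet normal -0.224 -0.810 0.542
outer loop
vertex -4.154 -3.553 3.165
vertex -2.414 -3.748 3.594
vertex -3.868 -3.164 3.864
endloop
endfacet
facet normal -0.337 -0.458 -0.823
outer loop
vertex -2.7 -4.137 2.894
vertex -4.154 -3.553 3.165
vertex -2.312 -2.736 1.956
endloop
endfacet
facet normal -0.224 -0.810 0.542
outer loop
vertex -2.7 -4.137 2.894
vertex -2.414 -3.748 3.594
vertex -4.154 -3.553 3.165
endloop
endfacet
facet normal 0.337 0.458 0.823
outer loop
vertex -3.868 -3.164 3.864
vertex -2.414 -3.748 3.594
vertex -3.48 -1.763 2.926
endloop
endfacet
facet normal 0.224 0.810 -0.542
outer loop
vertex -2.026 -2.347 2.655
vertex -2.312 -2.736 1.956
vertex -3.48 -1.763 2.926
endloop
endfacet
facet normal 0.337 0.458 0.823
outer loop
vertex -3.48 -1.763 2.926
vertex -2.414 -3.748 3.594
vertex -2.026 -2.347 2.655
endloop
endfacet
facet normal 0.915 -0.367 -0.170
outer loop
vertex -2.026 -2.347 2.655
vertex -2.7 -4.137 2.894
vertex -2.312 -2.736 1.956
endloop
endfacet
facet normal 0.915 -0.367 -0.170
outer loop
vertex -2.414 -3.748 3.594
vertex -2.7 -4.137 2.894
vertex -2.026 -2.347 2.655
endloop
endfacet
facet normal -0.112 0.430 0.896
outer loop
vertex 2.038 -2.275 -3.247
vertex 1.055 -2.765 -3.134
vertex 1.968 -3.271 -2.777
endloop
endfacet
facet normal 0.578 0.315 0.753
outer loop
vertex 2.038 -2.275 -3.247
vertex 1.968 -3.271 -2.777
vertex 2.781 -3.054 -3.492
endloop
endfacet
facet normal 0.738 0.658 0.148
outer loop
vertex 2.038 -2.275 -3.247
vertex 2.781 -3.054 -3.492
vertex 2.37 -2.413 -4.291
endloop
endfacet
facet normal 0.147 0.986 -0.083
outer loop
vertex 2.038 -2.275 -3.247
vertex 2.37 -2.413 -4.291
vertex 1.303 -2.235 -4.07
endloop
endfacet
facet normal -0.378 0.845 0.378
outer loop
vertex 2.038 -2.275 -3.247
vertex 1.303 -2.235 -4.07
vertex 1.055 -2.765 -3.134
endloop
endfacet
facet normal 0.665 -0.384 0.640
outer loop
vertex 2.781 -3.054 -3.492
vertex 1.968 -3.271 -2.777
vertex 2.257 -4.025 -3.53
endloop
endfacet
facet normal -0.450 -0.197 0.871
outer loop
vertex 1.968 -3.271 -2.777
vertex 1.055 -2.765 -3.134
vertex 1.19 -3.847 -3.309
endloop
endfacet
facet normal -0.880 0.474 0.035
outer loop
vertex 1.055 -2.765 -3.134
vertex 1.303 -2.235 -4.07
vertex 0.779 -3.206 -4.108
endloop
endfacet
facet normal -0.031 0.700 -0.713
outer loop
vertex 1.303 -2.235 -4.07
vertex 2.37 -2.413 -4.291
vertex 1.592 -2.989 -4.823
endloop
endfacet
facet normal 0.925 0.170 -0.339
outer loop
vertex 2.37 -2.413 -4.291
vertex 2.781 -3.054 -3.492
vertex 2.505 -3.495 -4.466
endloop
endfacet
facet normal -0.147 -0.986 0.083
outer loop
vertex 1.522 -3.985 -4.353
vertex 2.257 -4.025 -3.53
vertex 1.19 -3.847 -3.309
endloop
endfacet
facet normal -0.738 -0.658 -0.148
outer loop
vertex 1.522 -3.985 -4.353
vertex 1.19 -3.847 -3.309
vertex 0.779 -3.206 -4.108
endloop
endfacet
facet normal -0.578 -0.315 -0.753
outer loop
vertex 1.522 -3.985 -4.353
vertex 0.779 -3.206 -4.108
vertex 1.592 -2.989 -4.823
endloop
endfacet
facet normal 0.112 -0.430 -0.896
outer loop
vertex 1.522 -3.985 -4.353
vertex 1.592 -2.989 -4.823
vertex 2.505 -3.495 -4.466
endloop
endfacet
facet normal 0.378 -0.845 -0.378
outer loop
vertex 1.522 -3.985 -4.353
vertex 2.505 -3.495 -4.466
vertex 2.257 -4.025 -3.53
endloop
endfacet
facet normal 0.031 -0.700 0.713
outer loop
vertex 1.19 -3.847 -3.309
vertex 2.257 -4.025 -3.53
vertex 1.968 -3.271 -2.777
endloop
endfacet
facet normal -0.925 -0.170 0.339
outer loop
vertex 0.779 -3.206 -4.108
vertex 1.19 -3.847 -3.309
vertex 1.055 -2.765 -3.134
endloop
endfacet
facet normal -0.665 0.384 -0.640
outer loop
vertex 1.592 -2.989 -4.823
vertex 0.779 -3.206 -4.108
vertex 1.303 -2.235 -4.07
endloop
endfacet
facet normal 0.450 0.197 -0.871
outer loop
vertex 2.505 -3.495 -4.466
vertex 1.592 -2.989 -4.823
vertex 2.37 -2.413 -4.291
endloop
endfacet
facet normal 0.880 -0.474 -0.035
outer loop
vertex 2.257 -4.025 -3.53
vertex 2.505 -3.495 -4.466
vertex 2.781 -3.054 -3.492
endloop
endfacet

endsolid


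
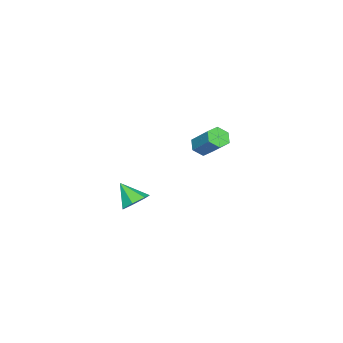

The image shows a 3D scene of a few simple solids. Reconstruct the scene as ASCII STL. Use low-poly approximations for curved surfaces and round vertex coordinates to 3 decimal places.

solid 
facet normal -0.323 -0.659 -0.679
outer loop
vertex -3.806 -2.546 2.369
vertex -4.334 -2.872 2.937
vertex -4.585 -2.24 2.443
endloop
endfacet
facet normal 0.189 0.658 -0.729
outer loop
vertex -3.806 -2.546 2.369
vertex -4.585 -2.24 2.443
vertex -3.099 -1.103 3.856
endloop
endfacet
facet normal 0.189 0.658 -0.729
outer loop
vertex -3.099 -1.103 3.856
vertex -4.585 -2.24 2.443
vertex -3.878 -0.797 3.93
endloop
endfacet
facet normal 0.323 0.659 0.679
outer loop
vertex -3.099 -1.103 3.856
vertex -3.878 -0.797 3.93
vertex -3.626 -1.428 4.423
endloop
endfacet
facet normal -0.323 -0.659 -0.679
outer loop
vertex -4.585 -2.24 2.443
vertex -4.334 -2.872 2.937
vertex -5.113 -2.566 3.01
endloop
endfacet
facet normal -0.708 0.644 -0.289
outer loop
vertex -4.585 -2.24 2.443
vertex -5.113 -2.566 3.01
vertex -3.878 -0.797 3.93
endloop
endfacet
facet normal -0.708 0.644 -0.289
outer loop
vertex -3.878 -0.797 3.93
vertex -5.113 -2.566 3.01
vertex -4.405 -1.122 4.497
endloop
endfacet
facet normal 0.323 0.659 0.679
outer loop
vertex -3.878 -0.797 3.93
vertex -4.405 -1.122 4.497
vertex -3.626 -1.428 4.423
endloop
endfacet
facet normal -0.323 -0.660 -0.678
outer loop
vertex -5.113 -2.566 3.01
vertex -4.334 -2.872 2.937
vertex -4.861 -3.197 3.504
endloop
endfacet
facet normal -0.898 -0.014 0.441
outer loop
vertex -5.113 -2.566 3.01
vertex -4.861 -3.197 3.504
vertex -4.405 -1.122 4.497
endloop
endfacet
facet normal -0.898 -0.013 0.440
outer loop
vertex -4.405 -1.122 4.497
vertex -4.861 -3.197 3.504
vertex -4.154 -1.754 4.991
endloop
endfacet
facet normal 0.323 0.659 0.679
outer loop
vertex -4.405 -1.122 4.497
vertex -4.154 -1.754 4.991
vertex -3.626 -1.428 4.423
endloop
endfacet
facet normal -0.323 -0.659 -0.679
outer loop
vertex -4.861 -3.197 3.504
vertex -4.334 -2.872 2.937
vertex -4.082 -3.503 3.43
endloop
endfacet
facet normal -0.189 -0.658 0.729
outer loop
vertex -4.861 -3.197 3.504
vertex -4.082 -3.503 3.43
vertex -4.154 -1.754 4.991
endloop
endfacet
facet normal -0.189 -0.658 0.729
outer loop
vertex -4.154 -1.754 4.991
vertex -4.082 -3.503 3.43
vertex -3.375 -2.06 4.917
endloop
endfacet
facet normal 0.323 0.659 0.679
outer loop
vertex -4.154 -1.754 4.991
vertex -3.375 -2.06 4.917
vertex -3.626 -1.428 4.423
endloop
endfacet
facet normal -0.323 -0.659 -0.679
outer loop
vertex -4.082 -3.503 3.43
vertex -4.334 -2.872 2.937
vertex -3.555 -3.178 2.863
endloop
endfacet
facet normal 0.708 -0.644 0.289
outer loop
vertex -4.082 -3.503 3.43
vertex -3.555 -3.178 2.863
vertex -3.375 -2.06 4.917
endloop
endfacet
facet normal 0.708 -0.644 0.289
outer loop
vertex -3.375 -2.06 4.917
vertex -3.555 -3.178 2.863
vertex -2.847 -1.734 4.35
endloop
endfacet
facet normal 0.323 0.659 0.679
outer loop
vertex -3.375 -2.06 4.917
vertex -2.847 -1.734 4.35
vertex -3.626 -1.428 4.423
endloop
endfacet
facet normal -0.323 -0.659 -0.679
outer loop
vertex -3.555 -3.178 2.863
vertex -4.334 -2.872 2.937
vertex -3.806 -2.546 2.369
endloop
endfacet
facet normal 0.898 0.013 -0.440
outer loop
vertex -3.555 -3.178 2.863
vertex -3.806 -2.546 2.369
vertex -2.847 -1.734 4.35
endloop
endfacet
facet normal 0.898 0.014 -0.440
outer loop
vertex -2.847 -1.734 4.35
vertex -3.806 -2.546 2.369
vertex -3.099 -1.103 3.856
endloop
endfacet
facet normal 0.323 0.660 0.678
outer loop
vertex -2.847 -1.734 4.35
vertex -3.099 -1.103 3.856
vertex -3.626 -1.428 4.423
endloop
endfacet
facet normal 0.185 0.691 -0.698
outer loop
vertex 5.033 -3.598 2.217
vertex 4.128 -3.218 2.353
vertex 4.973 -2.981 2.812
endloop
endfacet
facet normal 0.784 -0.390 0.484
outer loop
vertex 5.033 -3.598 2.217
vertex 4.973 -2.981 2.812
vertex 3.812 -4.402 3.547
endloop
endfacet
facet normal 0.185 0.692 -0.698
outer loop
vertex 4.973 -2.981 2.812
vertex 4.128 -3.218 2.353
vertex 4.277 -2.543 3.062
endloop
endfacet
facet normal 0.408 0.133 0.903
outer loop
vertex 4.973 -2.981 2.812
vertex 4.277 -2.543 3.062
vertex 3.812 -4.402 3.547
endloop
endfacet
facet normal 0.184 0.692 -0.698
outer loop
vertex 4.277 -2.543 3.062
vertex 4.128 -3.218 2.353
vertex 3.469 -2.614 2.778
endloop
endfacet
facet normal -0.339 0.316 0.886
outer loop
vertex 4.277 -2.543 3.062
vertex 3.469 -2.614 2.778
vertex 3.812 -4.402 3.547
endloop
endfacet
facet normal 0.184 0.692 -0.698
outer loop
vertex 3.469 -2.614 2.778
vertex 4.128 -3.218 2.353
vertex 3.158 -3.14 2.174
endloop
endfacet
facet normal -0.896 0.019 0.444
outer loop
vertex 3.469 -2.614 2.778
vertex 3.158 -3.14 2.174
vertex 3.812 -4.402 3.547
endloop
endfacet
facet normal 0.184 0.692 -0.698
outer loop
vertex 3.158 -3.14 2.174
vertex 4.128 -3.218 2.353
vertex 3.577 -3.725 1.705
endloop
endfacet
facet normal -0.842 -0.532 -0.088
outer loop
vertex 3.158 -3.14 2.174
vertex 3.577 -3.725 1.705
vertex 3.812 -4.402 3.547
endloop
endfacet
facet normal 0.185 0.691 -0.698
outer loop
vertex 3.577 -3.725 1.705
vertex 4.128 -3.218 2.353
vertex 4.411 -3.929 1.724
endloop
endfacet
facet normal -0.219 -0.925 -0.312
outer loop
vertex 3.577 -3.725 1.705
vertex 4.411 -3.929 1.724
vertex 3.812 -4.402 3.547
endloop
endfacet
facet normal 0.185 0.691 -0.698
outer loop
vertex 4.411 -3.929 1.724
vertex 4.128 -3.218 2.353
vertex 5.033 -3.598 2.217
endloop
endfacet
facet normal 0.504 -0.862 -0.058
outer loop
vertex 4.411 -3.929 1.724
vertex 5.033 -3.598 2.217
vertex 3.812 -4.402 3.547
endloop
endfacet

endsolid


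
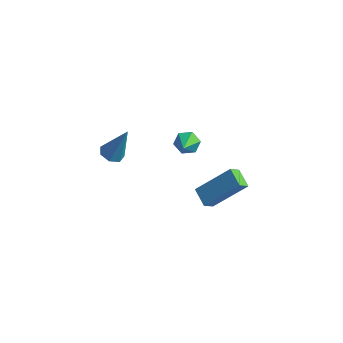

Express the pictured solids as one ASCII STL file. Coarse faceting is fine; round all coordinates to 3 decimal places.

solid 
facet normal -0.306 0.766 -0.565
outer loop
vertex 0.313 0.206 -1.581
vertex -0.187 0.294 -1.191
vertex 0.364 0.598 -1.077
endloop
endfacet
facet normal 0.995 -0.096 -0.026
outer loop
vertex 0.313 0.206 -1.581
vertex 0.364 0.598 -1.077
vertex 0.247 -0.794 -0.389
endloop
endfacet
facet normal -0.305 0.766 -0.566
outer loop
vertex 0.364 0.598 -1.077
vertex -0.187 0.294 -1.191
vertex -0.136 0.686 -0.688
endloop
endfacet
facet normal 0.618 0.306 0.724
outer loop
vertex 0.364 0.598 -1.077
vertex -0.136 0.686 -0.688
vertex 0.247 -0.794 -0.389
endloop
endfacet
facet normal -0.306 0.766 -0.566
outer loop
vertex -0.136 0.686 -0.688
vertex -0.187 0.294 -1.191
vertex -0.688 0.381 -0.802
endloop
endfacet
facet normal -0.266 0.124 0.956
outer loop
vertex -0.136 0.686 -0.688
vertex -0.688 0.381 -0.802
vertex 0.247 -0.794 -0.389
endloop
endfacet
facet normal -0.306 0.766 -0.566
outer loop
vertex -0.688 0.381 -0.802
vertex -0.187 0.294 -1.191
vertex -0.739 -0.011 -1.305
endloop
endfacet
facet normal -0.772 -0.461 0.437
outer loop
vertex -0.688 0.381 -0.802
vertex -0.739 -0.011 -1.305
vertex 0.247 -0.794 -0.389
endloop
endfacet
facet normal -0.307 0.766 -0.565
outer loop
vertex -0.739 -0.011 -1.305
vertex -0.187 0.294 -1.191
vertex -0.238 -0.098 -1.695
endloop
endfacet
facet normal -0.394 -0.864 -0.314
outer loop
vertex -0.739 -0.011 -1.305
vertex -0.238 -0.098 -1.695
vertex 0.247 -0.794 -0.389
endloop
endfacet
facet normal -0.306 0.766 -0.565
outer loop
vertex -0.238 -0.098 -1.695
vertex -0.187 0.294 -1.191
vertex 0.313 0.206 -1.581
endloop
endfacet
facet normal 0.489 -0.682 -0.545
outer loop
vertex -0.238 -0.098 -1.695
vertex 0.313 0.206 -1.581
vertex 0.247 -0.794 -0.389
endloop
endfacet
facet normal -0.350 -0.207 -0.914
outer loop
vertex -1.248 -3.44 0.733
vertex -1.712 -3.733 0.977
vertex -1.671 -3.153 0.83
endloop
endfacet
facet normal 0.547 0.833 -0.079
outer loop
vertex -1.248 -3.44 0.733
vertex -1.671 -3.153 0.83
vertex -1.088 -3.367 2.603
endloop
endfacet
facet normal -0.351 -0.207 -0.913
outer loop
vertex -1.671 -3.153 0.83
vertex -1.712 -3.733 0.977
vertex -2.124 -3.302 1.038
endloop
endfacet
facet normal -0.227 0.955 0.190
outer loop
vertex -1.671 -3.153 0.83
vertex -2.124 -3.302 1.038
vertex -1.088 -3.367 2.603
endloop
endfacet
facet normal -0.350 -0.205 -0.914
outer loop
vertex -2.124 -3.302 1.038
vertex -1.712 -3.733 0.977
vertex -2.267 -3.776 1.199
endloop
endfacet
facet normal -0.755 0.403 0.517
outer loop
vertex -2.124 -3.302 1.038
vertex -2.267 -3.776 1.199
vertex -1.088 -3.367 2.603
endloop
endfacet
facet normal -0.350 -0.205 -0.914
outer loop
vertex -2.267 -3.776 1.199
vertex -1.712 -3.733 0.977
vertex -1.992 -4.218 1.193
endloop
endfacet
facet normal -0.638 -0.406 0.654
outer loop
vertex -2.267 -3.776 1.199
vertex -1.992 -4.218 1.193
vertex -1.088 -3.367 2.603
endloop
endfacet
facet normal -0.349 -0.205 -0.914
outer loop
vertex -1.992 -4.218 1.193
vertex -1.712 -3.733 0.977
vertex -1.505 -4.294 1.024
endloop
endfacet
facet normal 0.038 -0.866 0.498
outer loop
vertex -1.992 -4.218 1.193
vertex -1.505 -4.294 1.024
vertex -1.088 -3.367 2.603
endloop
endfacet
facet normal -0.351 -0.206 -0.913
outer loop
vertex -1.505 -4.294 1.024
vertex -1.712 -3.733 0.977
vertex -1.174 -3.949 0.819
endloop
endfacet
facet normal 0.759 -0.628 0.168
outer loop
vertex -1.505 -4.294 1.024
vertex -1.174 -3.949 0.819
vertex -1.088 -3.367 2.603
endloop
endfacet
facet normal -0.351 -0.205 -0.914
outer loop
vertex -1.174 -3.949 0.819
vertex -1.712 -3.733 0.977
vertex -1.248 -3.44 0.733
endloop
endfacet
facet normal 0.988 0.128 -0.090
outer loop
vertex -1.174 -3.949 0.819
vertex -1.248 -3.44 0.733
vertex -1.088 -3.367 2.603
endloop
endfacet
facet normal -0.603 -0.450 -0.658
outer loop
vertex 1.301 -0.712 -4.427
vertex 0.52 -0.175 -4.079
vertex 1.457 -0.139 -4.962
endloop
endfacet
facet normal 0.773 -0.532 -0.344
outer loop
vertex 2.76 0.835 -3.541
vertex 1.301 -0.712 -4.427
vertex 1.457 -0.139 -4.962
endloop
endfacet
facet normal -0.603 -0.450 -0.658
outer loop
vertex 1.457 -0.139 -4.962
vertex 0.52 -0.175 -4.079
vertex 0.676 0.398 -4.614
endloop
endfacet
facet normal 0.194 0.717 -0.670
outer loop
vertex 0.676 0.398 -4.614
vertex 2.76 0.835 -3.541
vertex 1.457 -0.139 -4.962
endloop
endfacet
facet normal -0.194 -0.717 0.670
outer loop
vertex 1.301 -0.712 -4.427
vertex 1.823 0.799 -2.658
vertex 0.52 -0.175 -4.079
endloop
endfacet
facet normal 0.773 -0.532 -0.344
outer loop
vertex 2.604 0.262 -3.006
vertex 1.301 -0.712 -4.427
vertex 2.76 0.835 -3.541
endloop
endfacet
facet normal -0.194 -0.717 0.670
outer loop
vertex 2.604 0.262 -3.006
vertex 1.823 0.799 -2.658
vertex 1.301 -0.712 -4.427
endloop
endfacet
facet normal -0.773 0.532 0.344
outer loop
vertex 0.52 -0.175 -4.079
vertex 1.823 0.799 -2.658
vertex 0.676 0.398 -4.614
endloop
endfacet
facet normal 0.194 0.717 -0.670
outer loop
vertex 1.979 1.372 -3.193
vertex 2.76 0.835 -3.541
vertex 0.676 0.398 -4.614
endloop
endfacet
facet normal -0.773 0.532 0.344
outer loop
vertex 0.676 0.398 -4.614
vertex 1.823 0.799 -2.658
vertex 1.979 1.372 -3.193
endloop
endfacet
facet normal 0.603 0.450 0.658
outer loop
vertex 1.979 1.372 -3.193
vertex 2.604 0.262 -3.006
vertex 2.76 0.835 -3.541
endloop
endfacet
facet normal 0.603 0.450 0.658
outer loop
vertex 1.823 0.799 -2.658
vertex 2.604 0.262 -3.006
vertex 1.979 1.372 -3.193
endloop
endfacet

endsolid


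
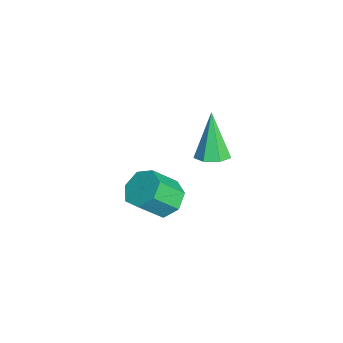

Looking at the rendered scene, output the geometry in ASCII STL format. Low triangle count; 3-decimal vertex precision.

solid 
facet normal -0.206 0.644 -0.737
outer loop
vertex -1.485 -1.763 -4.48
vertex -2.17 -1.582 -4.131
vertex -1.463 -1.244 -4.033
endloop
endfacet
facet normal 0.978 0.111 -0.177
outer loop
vertex -1.485 -1.763 -4.48
vertex -1.463 -1.244 -4.033
vertex -1.205 -2.639 -3.478
endloop
endfacet
facet normal 0.978 0.111 -0.177
outer loop
vertex -1.205 -2.639 -3.478
vertex -1.463 -1.244 -4.033
vertex -1.183 -2.12 -3.031
endloop
endfacet
facet normal 0.206 -0.644 0.737
outer loop
vertex -1.205 -2.639 -3.478
vertex -1.183 -2.12 -3.031
vertex -1.89 -2.458 -3.129
endloop
endfacet
facet normal -0.206 0.645 -0.736
outer loop
vertex -1.463 -1.244 -4.033
vertex -2.17 -1.582 -4.131
vertex -1.973 -0.98 -3.659
endloop
endfacet
facet normal 0.635 0.661 0.400
outer loop
vertex -1.463 -1.244 -4.033
vertex -1.973 -0.98 -3.659
vertex -1.183 -2.12 -3.031
endloop
endfacet
facet normal 0.635 0.661 0.400
outer loop
vertex -1.183 -2.12 -3.031
vertex -1.973 -0.98 -3.659
vertex -1.693 -1.856 -2.657
endloop
endfacet
facet normal 0.206 -0.645 0.736
outer loop
vertex -1.183 -2.12 -3.031
vertex -1.693 -1.856 -2.657
vertex -1.89 -2.458 -3.129
endloop
endfacet
facet normal -0.205 0.645 -0.737
outer loop
vertex -1.973 -0.98 -3.659
vertex -2.17 -1.582 -4.131
vertex -2.632 -1.169 -3.641
endloop
endfacet
facet normal -0.186 0.713 0.676
outer loop
vertex -1.973 -0.98 -3.659
vertex -2.632 -1.169 -3.641
vertex -1.693 -1.856 -2.657
endloop
endfacet
facet normal -0.186 0.713 0.676
outer loop
vertex -1.693 -1.856 -2.657
vertex -2.632 -1.169 -3.641
vertex -2.352 -2.045 -2.639
endloop
endfacet
facet normal 0.205 -0.645 0.737
outer loop
vertex -1.693 -1.856 -2.657
vertex -2.352 -2.045 -2.639
vertex -1.89 -2.458 -3.129
endloop
endfacet
facet normal -0.205 0.645 -0.737
outer loop
vertex -2.632 -1.169 -3.641
vertex -2.17 -1.582 -4.131
vertex -2.943 -1.669 -3.992
endloop
endfacet
facet normal -0.867 0.229 0.442
outer loop
vertex -2.632 -1.169 -3.641
vertex -2.943 -1.669 -3.992
vertex -2.352 -2.045 -2.639
endloop
endfacet
facet normal -0.867 0.229 0.442
outer loop
vertex -2.352 -2.045 -2.639
vertex -2.943 -1.669 -3.992
vertex -2.663 -2.545 -2.99
endloop
endfacet
facet normal 0.205 -0.645 0.737
outer loop
vertex -2.352 -2.045 -2.639
vertex -2.663 -2.545 -2.99
vertex -1.89 -2.458 -3.129
endloop
endfacet
facet normal -0.205 0.643 -0.738
outer loop
vertex -2.943 -1.669 -3.992
vertex -2.17 -1.582 -4.131
vertex -2.671 -2.104 -4.447
endloop
endfacet
facet normal -0.895 -0.429 -0.125
outer loop
vertex -2.943 -1.669 -3.992
vertex -2.671 -2.104 -4.447
vertex -2.663 -2.545 -2.99
endloop
endfacet
facet normal -0.895 -0.428 -0.125
outer loop
vertex -2.663 -2.545 -2.99
vertex -2.671 -2.104 -4.447
vertex -2.392 -2.98 -3.445
endloop
endfacet
facet normal 0.205 -0.644 0.737
outer loop
vertex -2.663 -2.545 -2.99
vertex -2.392 -2.98 -3.445
vertex -1.89 -2.458 -3.129
endloop
endfacet
facet normal -0.207 0.644 -0.736
outer loop
vertex -2.671 -2.104 -4.447
vertex -2.17 -1.582 -4.131
vertex -2.023 -2.145 -4.665
endloop
endfacet
facet normal -0.249 -0.762 -0.597
outer loop
vertex -2.671 -2.104 -4.447
vertex -2.023 -2.145 -4.665
vertex -2.392 -2.98 -3.445
endloop
endfacet
facet normal -0.250 -0.762 -0.597
outer loop
vertex -2.392 -2.98 -3.445
vertex -2.023 -2.145 -4.665
vertex -1.743 -3.022 -3.663
endloop
endfacet
facet normal 0.206 -0.644 0.737
outer loop
vertex -2.392 -2.98 -3.445
vertex -1.743 -3.022 -3.663
vertex -1.89 -2.458 -3.129
endloop
endfacet
facet normal -0.205 0.645 -0.736
outer loop
vertex -2.023 -2.145 -4.665
vertex -2.17 -1.582 -4.131
vertex -1.485 -1.763 -4.48
endloop
endfacet
facet normal 0.584 -0.523 -0.621
outer loop
vertex -2.023 -2.145 -4.665
vertex -1.485 -1.763 -4.48
vertex -1.743 -3.022 -3.663
endloop
endfacet
facet normal 0.585 -0.522 -0.620
outer loop
vertex -1.743 -3.022 -3.663
vertex -1.485 -1.763 -4.48
vertex -1.205 -2.639 -3.478
endloop
endfacet
facet normal 0.205 -0.644 0.737
outer loop
vertex -1.743 -3.022 -3.663
vertex -1.205 -2.639 -3.478
vertex -1.89 -2.458 -3.129
endloop
endfacet
facet normal 0.414 -0.023 -0.910
outer loop
vertex -0.452 -0.002 -0.482
vertex -1.003 -0.18 -0.728
vertex -0.782 0.403 -0.642
endloop
endfacet
facet normal 0.527 0.647 0.551
outer loop
vertex -0.452 -0.002 -0.482
vertex -0.782 0.403 -0.642
vertex -1.757 -0.14 0.928
endloop
endfacet
facet normal 0.414 -0.023 -0.910
outer loop
vertex -0.782 0.403 -0.642
vertex -1.003 -0.18 -0.728
vertex -1.279 0.369 -0.867
endloop
endfacet
facet normal -0.168 0.959 0.227
outer loop
vertex -0.782 0.403 -0.642
vertex -1.279 0.369 -0.867
vertex -1.757 -0.14 0.928
endloop
endfacet
facet normal 0.414 -0.022 -0.910
outer loop
vertex -1.279 0.369 -0.867
vertex -1.003 -0.18 -0.728
vertex -1.569 -0.079 -0.988
endloop
endfacet
facet normal -0.830 0.554 -0.064
outer loop
vertex -1.279 0.369 -0.867
vertex -1.569 -0.079 -0.988
vertex -1.757 -0.14 0.928
endloop
endfacet
facet normal 0.414 -0.022 -0.910
outer loop
vertex -1.569 -0.079 -0.988
vertex -1.003 -0.18 -0.728
vertex -1.432 -0.603 -0.913
endloop
endfacet
facet normal -0.959 -0.265 -0.103
outer loop
vertex -1.569 -0.079 -0.988
vertex -1.432 -0.603 -0.913
vertex -1.757 -0.14 0.928
endloop
endfacet
facet normal 0.414 -0.022 -0.910
outer loop
vertex -1.432 -0.603 -0.913
vertex -1.003 -0.18 -0.728
vertex -0.973 -0.809 -0.699
endloop
endfacet
facet normal -0.459 -0.877 0.140
outer loop
vertex -1.432 -0.603 -0.913
vertex -0.973 -0.809 -0.699
vertex -1.757 -0.14 0.928
endloop
endfacet
facet normal 0.414 -0.022 -0.910
outer loop
vertex -0.973 -0.809 -0.699
vertex -1.003 -0.18 -0.728
vertex -0.537 -0.541 -0.507
endloop
endfacet
facet normal 0.295 -0.825 0.482
outer loop
vertex -0.973 -0.809 -0.699
vertex -0.537 -0.541 -0.507
vertex -1.757 -0.14 0.928
endloop
endfacet
facet normal 0.414 -0.023 -0.910
outer loop
vertex -0.537 -0.541 -0.507
vertex -1.003 -0.18 -0.728
vertex -0.452 -0.002 -0.482
endloop
endfacet
facet normal 0.733 -0.146 0.664
outer loop
vertex -0.537 -0.541 -0.507
vertex -0.452 -0.002 -0.482
vertex -1.757 -0.14 0.928
endloop
endfacet

endsolid


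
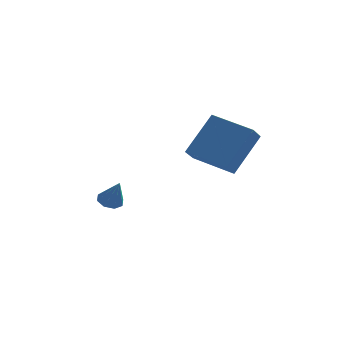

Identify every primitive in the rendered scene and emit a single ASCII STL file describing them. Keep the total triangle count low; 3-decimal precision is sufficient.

solid 
facet normal -0.336 0.296 -0.894
outer loop
vertex -1.537 -0.118 -2.657
vertex -2.033 -0.404 -2.565
vertex -1.844 0.134 -2.458
endloop
endfacet
facet normal 0.719 0.602 0.347
outer loop
vertex -1.537 -0.118 -2.657
vertex -1.844 0.134 -2.458
vertex -1.587 -0.796 -1.375
endloop
endfacet
facet normal -0.334 0.295 -0.895
outer loop
vertex -1.844 0.134 -2.458
vertex -2.033 -0.404 -2.565
vertex -2.262 0.071 -2.323
endloop
endfacet
facet normal 0.090 0.766 0.636
outer loop
vertex -1.844 0.134 -2.458
vertex -2.262 0.071 -2.323
vertex -1.587 -0.796 -1.375
endloop
endfacet
facet normal -0.335 0.295 -0.895
outer loop
vertex -2.262 0.071 -2.323
vertex -2.033 -0.404 -2.565
vertex -2.546 -0.27 -2.329
endloop
endfacet
facet normal -0.516 0.417 0.748
outer loop
vertex -2.262 0.071 -2.323
vertex -2.546 -0.27 -2.329
vertex -1.587 -0.796 -1.375
endloop
endfacet
facet normal -0.335 0.293 -0.895
outer loop
vertex -2.546 -0.27 -2.329
vertex -2.033 -0.404 -2.565
vertex -2.529 -0.69 -2.473
endloop
endfacet
facet normal -0.748 -0.242 0.618
outer loop
vertex -2.546 -0.27 -2.329
vertex -2.529 -0.69 -2.473
vertex -1.587 -0.796 -1.375
endloop
endfacet
facet normal -0.336 0.294 -0.895
outer loop
vertex -2.529 -0.69 -2.473
vertex -2.033 -0.404 -2.565
vertex -2.222 -0.942 -2.671
endloop
endfacet
facet normal -0.468 -0.823 0.322
outer loop
vertex -2.529 -0.69 -2.473
vertex -2.222 -0.942 -2.671
vertex -1.587 -0.796 -1.375
endloop
endfacet
facet normal -0.336 0.294 -0.895
outer loop
vertex -2.222 -0.942 -2.671
vertex -2.033 -0.404 -2.565
vertex -1.804 -0.878 -2.807
endloop
endfacet
facet normal 0.161 -0.986 0.032
outer loop
vertex -2.222 -0.942 -2.671
vertex -1.804 -0.878 -2.807
vertex -1.587 -0.796 -1.375
endloop
endfacet
facet normal -0.336 0.295 -0.895
outer loop
vertex -1.804 -0.878 -2.807
vertex -2.033 -0.404 -2.565
vertex -1.521 -0.537 -2.801
endloop
endfacet
facet normal 0.768 -0.636 -0.080
outer loop
vertex -1.804 -0.878 -2.807
vertex -1.521 -0.537 -2.801
vertex -1.587 -0.796 -1.375
endloop
endfacet
facet normal -0.336 0.295 -0.895
outer loop
vertex -1.521 -0.537 -2.801
vertex -2.033 -0.404 -2.565
vertex -1.537 -0.118 -2.657
endloop
endfacet
facet normal 0.999 0.021 0.050
outer loop
vertex -1.521 -0.537 -2.801
vertex -1.537 -0.118 -2.657
vertex -1.587 -0.796 -1.375
endloop
endfacet
facet normal -0.444 -0.505 -0.740
outer loop
vertex 2.863 -3.457 0.891
vertex 1.191 -2.549 1.274
vertex 3.114 -2.717 0.235
endloop
endfacet
facet normal 0.861 -0.468 -0.198
outer loop
vertex 4.069 -1.631 1.826
vertex 2.863 -3.457 0.891
vertex 3.114 -2.717 0.235
endloop
endfacet
facet normal -0.444 -0.505 -0.740
outer loop
vertex 3.114 -2.717 0.235
vertex 1.191 -2.549 1.274
vertex 1.443 -1.81 0.618
endloop
endfacet
facet normal 0.246 0.725 -0.643
outer loop
vertex 1.443 -1.81 0.618
vertex 4.069 -1.631 1.826
vertex 3.114 -2.717 0.235
endloop
endfacet
facet normal -0.247 -0.725 0.643
outer loop
vertex 2.863 -3.457 0.891
vertex 2.146 -1.463 2.865
vertex 1.191 -2.549 1.274
endloop
endfacet
facet normal 0.861 -0.468 -0.197
outer loop
vertex 3.817 -2.37 2.482
vertex 2.863 -3.457 0.891
vertex 4.069 -1.631 1.826
endloop
endfacet
facet normal -0.246 -0.725 0.643
outer loop
vertex 3.817 -2.37 2.482
vertex 2.146 -1.463 2.865
vertex 2.863 -3.457 0.891
endloop
endfacet
facet normal -0.861 0.469 0.197
outer loop
vertex 1.191 -2.549 1.274
vertex 2.146 -1.463 2.865
vertex 1.443 -1.81 0.618
endloop
endfacet
facet normal 0.246 0.725 -0.643
outer loop
vertex 2.397 -0.723 2.209
vertex 4.069 -1.631 1.826
vertex 1.443 -1.81 0.618
endloop
endfacet
facet normal -0.862 0.467 0.197
outer loop
vertex 1.443 -1.81 0.618
vertex 2.146 -1.463 2.865
vertex 2.397 -0.723 2.209
endloop
endfacet
facet normal 0.444 0.505 0.740
outer loop
vertex 2.397 -0.723 2.209
vertex 3.817 -2.37 2.482
vertex 4.069 -1.631 1.826
endloop
endfacet
facet normal 0.444 0.505 0.740
outer loop
vertex 2.146 -1.463 2.865
vertex 3.817 -2.37 2.482
vertex 2.397 -0.723 2.209
endloop
endfacet

endsolid


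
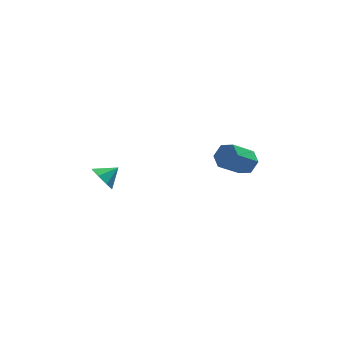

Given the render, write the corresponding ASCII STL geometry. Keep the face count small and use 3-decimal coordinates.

solid 
facet normal -0.854 -0.162 -0.494
outer loop
vertex -3.636 -2.763 -0.634
vertex -4.093 -2.562 0.091
vertex -3.783 -2.106 -0.595
endloop
endfacet
facet normal 0.882 0.222 -0.416
outer loop
vertex -3.636 -2.763 -0.634
vertex -3.783 -2.106 -0.595
vertex -3.127 -2.378 0.649
endloop
endfacet
facet normal -0.854 -0.163 -0.494
outer loop
vertex -3.783 -2.106 -0.595
vertex -4.093 -2.562 0.091
vertex -4.112 -1.717 -0.155
endloop
endfacet
facet normal 0.644 0.744 -0.177
outer loop
vertex -3.783 -2.106 -0.595
vertex -4.112 -1.717 -0.155
vertex -3.127 -2.378 0.649
endloop
endfacet
facet normal -0.855 -0.163 -0.493
outer loop
vertex -4.112 -1.717 -0.155
vertex -4.093 -2.562 0.091
vertex -4.429 -1.823 0.43
endloop
endfacet
facet normal 0.321 0.886 0.335
outer loop
vertex -4.112 -1.717 -0.155
vertex -4.429 -1.823 0.43
vertex -3.127 -2.378 0.649
endloop
endfacet
facet normal -0.854 -0.162 -0.494
outer loop
vertex -4.429 -1.823 0.43
vertex -4.093 -2.562 0.091
vertex -4.55 -2.361 0.816
endloop
endfacet
facet normal 0.103 0.564 0.819
outer loop
vertex -4.429 -1.823 0.43
vertex -4.55 -2.361 0.816
vertex -3.127 -2.378 0.649
endloop
endfacet
facet normal -0.854 -0.164 -0.493
outer loop
vertex -4.55 -2.361 0.816
vertex -4.093 -2.562 0.091
vertex -4.402 -3.017 0.778
endloop
endfacet
facet normal 0.116 -0.031 0.993
outer loop
vertex -4.55 -2.361 0.816
vertex -4.402 -3.017 0.778
vertex -3.127 -2.378 0.649
endloop
endfacet
facet normal -0.855 -0.163 -0.492
outer loop
vertex -4.402 -3.017 0.778
vertex -4.093 -2.562 0.091
vertex -4.074 -3.407 0.337
endloop
endfacet
facet normal 0.354 -0.554 0.753
outer loop
vertex -4.402 -3.017 0.778
vertex -4.074 -3.407 0.337
vertex -3.127 -2.378 0.649
endloop
endfacet
facet normal -0.855 -0.163 -0.493
outer loop
vertex -4.074 -3.407 0.337
vertex -4.093 -2.562 0.091
vertex -3.757 -3.301 -0.248
endloop
endfacet
facet normal 0.677 -0.696 0.241
outer loop
vertex -4.074 -3.407 0.337
vertex -3.757 -3.301 -0.248
vertex -3.127 -2.378 0.649
endloop
endfacet
facet normal -0.854 -0.162 -0.494
outer loop
vertex -3.757 -3.301 -0.248
vertex -4.093 -2.562 0.091
vertex -3.636 -2.763 -0.634
endloop
endfacet
facet normal 0.895 -0.375 -0.242
outer loop
vertex -3.757 -3.301 -0.248
vertex -3.636 -2.763 -0.634
vertex -3.127 -2.378 0.649
endloop
endfacet
facet normal 0.725 0.212 -0.655
outer loop
vertex 4.355 -3.499 0.091
vertex 3.874 -2.935 -0.259
vertex 4.37 -2.724 0.359
endloop
endfacet
facet normal 0.688 -0.249 0.681
outer loop
vertex 4.355 -3.499 0.091
vertex 4.37 -2.724 0.359
vertex 3.028 -3.889 1.289
endloop
endfacet
facet normal 0.688 -0.249 0.681
outer loop
vertex 3.028 -3.889 1.289
vertex 4.37 -2.724 0.359
vertex 3.043 -3.114 1.557
endloop
endfacet
facet normal -0.725 -0.213 0.655
outer loop
vertex 3.028 -3.889 1.289
vertex 3.043 -3.114 1.557
vertex 2.546 -3.325 0.939
endloop
endfacet
facet normal 0.725 0.213 -0.655
outer loop
vertex 4.37 -2.724 0.359
vertex 3.874 -2.935 -0.259
vertex 3.888 -2.16 0.009
endloop
endfacet
facet normal 0.359 0.694 0.624
outer loop
vertex 4.37 -2.724 0.359
vertex 3.888 -2.16 0.009
vertex 3.043 -3.114 1.557
endloop
endfacet
facet normal 0.359 0.694 0.624
outer loop
vertex 3.043 -3.114 1.557
vertex 3.888 -2.16 0.009
vertex 2.561 -2.55 1.207
endloop
endfacet
facet normal -0.725 -0.213 0.655
outer loop
vertex 3.043 -3.114 1.557
vertex 2.561 -2.55 1.207
vertex 2.546 -3.325 0.939
endloop
endfacet
facet normal 0.725 0.213 -0.655
outer loop
vertex 3.888 -2.16 0.009
vertex 3.874 -2.935 -0.259
vertex 3.392 -2.371 -0.609
endloop
endfacet
facet normal -0.329 0.943 -0.058
outer loop
vertex 3.888 -2.16 0.009
vertex 3.392 -2.371 -0.609
vertex 2.561 -2.55 1.207
endloop
endfacet
facet normal -0.329 0.943 -0.058
outer loop
vertex 2.561 -2.55 1.207
vertex 3.392 -2.371 -0.609
vertex 2.065 -2.761 0.589
endloop
endfacet
facet normal -0.725 -0.212 0.655
outer loop
vertex 2.561 -2.55 1.207
vertex 2.065 -2.761 0.589
vertex 2.546 -3.325 0.939
endloop
endfacet
facet normal 0.725 0.213 -0.655
outer loop
vertex 3.392 -2.371 -0.609
vertex 3.874 -2.935 -0.259
vertex 3.377 -3.146 -0.877
endloop
endfacet
facet normal -0.688 0.249 -0.681
outer loop
vertex 3.392 -2.371 -0.609
vertex 3.377 -3.146 -0.877
vertex 2.065 -2.761 0.589
endloop
endfacet
facet normal -0.688 0.249 -0.681
outer loop
vertex 2.065 -2.761 0.589
vertex 3.377 -3.146 -0.877
vertex 2.05 -3.536 0.321
endloop
endfacet
facet normal -0.725 -0.212 0.655
outer loop
vertex 2.065 -2.761 0.589
vertex 2.05 -3.536 0.321
vertex 2.546 -3.325 0.939
endloop
endfacet
facet normal 0.725 0.213 -0.655
outer loop
vertex 3.377 -3.146 -0.877
vertex 3.874 -2.935 -0.259
vertex 3.859 -3.71 -0.527
endloop
endfacet
facet normal -0.359 -0.694 -0.624
outer loop
vertex 3.377 -3.146 -0.877
vertex 3.859 -3.71 -0.527
vertex 2.05 -3.536 0.321
endloop
endfacet
facet normal -0.359 -0.694 -0.624
outer loop
vertex 2.05 -3.536 0.321
vertex 3.859 -3.71 -0.527
vertex 2.532 -4.1 0.671
endloop
endfacet
facet normal -0.725 -0.213 0.655
outer loop
vertex 2.05 -3.536 0.321
vertex 2.532 -4.1 0.671
vertex 2.546 -3.325 0.939
endloop
endfacet
facet normal 0.725 0.212 -0.655
outer loop
vertex 3.859 -3.71 -0.527
vertex 3.874 -2.935 -0.259
vertex 4.355 -3.499 0.091
endloop
endfacet
facet normal 0.329 -0.943 0.058
outer loop
vertex 3.859 -3.71 -0.527
vertex 4.355 -3.499 0.091
vertex 2.532 -4.1 0.671
endloop
endfacet
facet normal 0.329 -0.943 0.058
outer loop
vertex 2.532 -4.1 0.671
vertex 4.355 -3.499 0.091
vertex 3.028 -3.889 1.289
endloop
endfacet
facet normal -0.725 -0.213 0.655
outer loop
vertex 2.532 -4.1 0.671
vertex 3.028 -3.889 1.289
vertex 2.546 -3.325 0.939
endloop
endfacet

endsolid


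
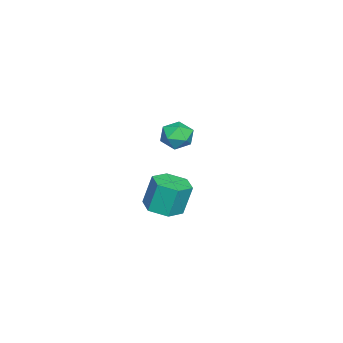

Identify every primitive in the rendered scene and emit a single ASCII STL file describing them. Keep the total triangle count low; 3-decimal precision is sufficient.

solid 
facet normal 0.118 -0.238 -0.964
outer loop
vertex 3.946 1.627 -4.395
vertex 3.054 2.09 -4.618
vertex 3.933 2.626 -4.643
endloop
endfacet
facet normal 0.993 0.041 0.111
outer loop
vertex 3.946 1.627 -4.395
vertex 3.933 2.626 -4.643
vertex 3.739 2.047 -2.698
endloop
endfacet
facet normal 0.993 0.042 0.111
outer loop
vertex 3.739 2.047 -2.698
vertex 3.933 2.626 -4.643
vertex 3.725 3.046 -2.947
endloop
endfacet
facet normal -0.118 0.239 0.964
outer loop
vertex 3.739 2.047 -2.698
vertex 3.725 3.046 -2.947
vertex 2.846 2.51 -2.922
endloop
endfacet
facet normal 0.118 -0.239 -0.964
outer loop
vertex 3.933 2.626 -4.643
vertex 3.054 2.09 -4.618
vertex 3.041 3.089 -4.867
endloop
endfacet
facet normal 0.485 0.861 -0.154
outer loop
vertex 3.933 2.626 -4.643
vertex 3.041 3.089 -4.867
vertex 3.725 3.046 -2.947
endloop
endfacet
facet normal 0.485 0.861 -0.154
outer loop
vertex 3.725 3.046 -2.947
vertex 3.041 3.089 -4.867
vertex 2.833 3.509 -3.171
endloop
endfacet
facet normal -0.118 0.239 0.964
outer loop
vertex 3.725 3.046 -2.947
vertex 2.833 3.509 -3.171
vertex 2.846 2.51 -2.922
endloop
endfacet
facet normal 0.118 -0.239 -0.964
outer loop
vertex 3.041 3.089 -4.867
vertex 3.054 2.09 -4.618
vertex 2.161 2.553 -4.842
endloop
endfacet
facet normal -0.507 0.820 -0.265
outer loop
vertex 3.041 3.089 -4.867
vertex 2.161 2.553 -4.842
vertex 2.833 3.509 -3.171
endloop
endfacet
facet normal -0.508 0.820 -0.265
outer loop
vertex 2.833 3.509 -3.171
vertex 2.161 2.553 -4.842
vertex 1.954 2.973 -3.145
endloop
endfacet
facet normal -0.117 0.239 0.964
outer loop
vertex 2.833 3.509 -3.171
vertex 1.954 2.973 -3.145
vertex 2.846 2.51 -2.922
endloop
endfacet
facet normal 0.118 -0.239 -0.964
outer loop
vertex 2.161 2.553 -4.842
vertex 3.054 2.09 -4.618
vertex 2.175 1.554 -4.593
endloop
endfacet
facet normal -0.993 -0.042 -0.111
outer loop
vertex 2.161 2.553 -4.842
vertex 2.175 1.554 -4.593
vertex 1.954 2.973 -3.145
endloop
endfacet
facet normal -0.993 -0.041 -0.112
outer loop
vertex 1.954 2.973 -3.145
vertex 2.175 1.554 -4.593
vertex 1.967 1.974 -2.897
endloop
endfacet
facet normal -0.118 0.238 0.964
outer loop
vertex 1.954 2.973 -3.145
vertex 1.967 1.974 -2.897
vertex 2.846 2.51 -2.922
endloop
endfacet
facet normal 0.118 -0.239 -0.964
outer loop
vertex 2.175 1.554 -4.593
vertex 3.054 2.09 -4.618
vertex 3.067 1.091 -4.369
endloop
endfacet
facet normal -0.485 -0.861 0.154
outer loop
vertex 2.175 1.554 -4.593
vertex 3.067 1.091 -4.369
vertex 1.967 1.974 -2.897
endloop
endfacet
facet normal -0.485 -0.861 0.154
outer loop
vertex 1.967 1.974 -2.897
vertex 3.067 1.091 -4.369
vertex 2.859 1.511 -2.673
endloop
endfacet
facet normal -0.118 0.239 0.964
outer loop
vertex 1.967 1.974 -2.897
vertex 2.859 1.511 -2.673
vertex 2.846 2.51 -2.922
endloop
endfacet
facet normal 0.117 -0.239 -0.964
outer loop
vertex 3.067 1.091 -4.369
vertex 3.054 2.09 -4.618
vertex 3.946 1.627 -4.395
endloop
endfacet
facet normal 0.508 -0.820 0.265
outer loop
vertex 3.067 1.091 -4.369
vertex 3.946 1.627 -4.395
vertex 2.859 1.511 -2.673
endloop
endfacet
facet normal 0.507 -0.820 0.265
outer loop
vertex 2.859 1.511 -2.673
vertex 3.946 1.627 -4.395
vertex 3.739 2.047 -2.698
endloop
endfacet
facet normal -0.118 0.239 0.964
outer loop
vertex 2.859 1.511 -2.673
vertex 3.739 2.047 -2.698
vertex 2.846 2.51 -2.922
endloop
endfacet
facet normal 0.109 0.991 -0.075
outer loop
vertex -3.505 1.645 -3.802
vertex -3.682 1.736 -2.855
vertex -2.775 1.613 -3.168
endloop
endfacet
facet normal 0.513 0.653 -0.557
outer loop
vertex -3.505 1.645 -3.802
vertex -2.775 1.613 -3.168
vertex -2.796 0.995 -3.912
endloop
endfacet
facet normal 0.084 0.254 -0.964
outer loop
vertex -3.505 1.645 -3.802
vertex -2.796 0.995 -3.912
vertex -3.717 0.737 -4.06
endloop
endfacet
facet normal -0.586 0.345 -0.733
outer loop
vertex -3.505 1.645 -3.802
vertex -3.717 0.737 -4.06
vertex -4.264 1.195 -3.407
endloop
endfacet
facet normal -0.570 0.801 -0.184
outer loop
vertex -3.505 1.645 -3.802
vertex -4.264 1.195 -3.407
vertex -3.682 1.736 -2.855
endloop
endfacet
facet normal 0.954 0.216 -0.206
outer loop
vertex -2.796 0.995 -3.912
vertex -2.775 1.613 -3.168
vertex -2.536 0.685 -3.033
endloop
endfacet
facet normal 0.301 0.763 0.573
outer loop
vertex -2.775 1.613 -3.168
vertex -3.682 1.736 -2.855
vertex -3.083 1.143 -2.38
endloop
endfacet
facet normal -0.798 0.454 0.396
outer loop
vertex -3.682 1.736 -2.855
vertex -4.264 1.195 -3.407
vertex -4.004 0.885 -2.528
endloop
endfacet
facet normal -0.824 -0.284 -0.491
outer loop
vertex -4.264 1.195 -3.407
vertex -3.717 0.737 -4.06
vertex -4.025 0.267 -3.272
endloop
endfacet
facet normal 0.259 -0.430 -0.865
outer loop
vertex -3.717 0.737 -4.06
vertex -2.796 0.995 -3.912
vertex -3.118 0.144 -3.585
endloop
endfacet
facet normal 0.586 -0.345 0.733
outer loop
vertex -3.295 0.235 -2.638
vertex -2.536 0.685 -3.033
vertex -3.083 1.143 -2.38
endloop
endfacet
facet normal -0.084 -0.254 0.964
outer loop
vertex -3.295 0.235 -2.638
vertex -3.083 1.143 -2.38
vertex -4.004 0.885 -2.528
endloop
endfacet
facet normal -0.513 -0.653 0.557
outer loop
vertex -3.295 0.235 -2.638
vertex -4.004 0.885 -2.528
vertex -4.025 0.267 -3.272
endloop
endfacet
facet normal -0.109 -0.991 0.075
outer loop
vertex -3.295 0.235 -2.638
vertex -4.025 0.267 -3.272
vertex -3.118 0.144 -3.585
endloop
endfacet
facet normal 0.570 -0.801 0.184
outer loop
vertex -3.295 0.235 -2.638
vertex -3.118 0.144 -3.585
vertex -2.536 0.685 -3.033
endloop
endfacet
facet normal 0.824 0.284 0.491
outer loop
vertex -3.083 1.143 -2.38
vertex -2.536 0.685 -3.033
vertex -2.775 1.613 -3.168
endloop
endfacet
facet normal -0.259 0.430 0.865
outer loop
vertex -4.004 0.885 -2.528
vertex -3.083 1.143 -2.38
vertex -3.682 1.736 -2.855
endloop
endfacet
facet normal -0.954 -0.216 0.206
outer loop
vertex -4.025 0.267 -3.272
vertex -4.004 0.885 -2.528
vertex -4.264 1.195 -3.407
endloop
endfacet
facet normal -0.301 -0.763 -0.573
outer loop
vertex -3.118 0.144 -3.585
vertex -4.025 0.267 -3.272
vertex -3.717 0.737 -4.06
endloop
endfacet
facet normal 0.798 -0.454 -0.396
outer loop
vertex -2.536 0.685 -3.033
vertex -3.118 0.144 -3.585
vertex -2.796 0.995 -3.912
endloop
endfacet

endsolid
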